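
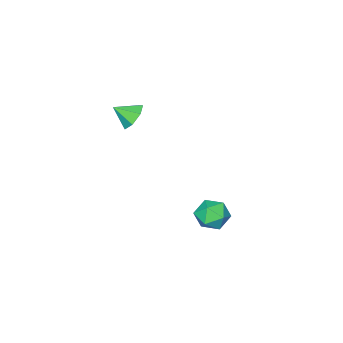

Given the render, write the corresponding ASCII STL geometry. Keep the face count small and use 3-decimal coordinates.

solid 
facet normal -0.521 -0.837 0.166
outer loop
vertex -2.113 2.231 -2.092
vertex -1.453 1.757 -2.411
vertex -1.484 1.945 -1.559
endloop
endfacet
facet normal -0.693 -0.333 0.639
outer loop
vertex -2.113 2.231 -2.092
vertex -1.484 1.945 -1.559
vertex -1.794 2.756 -1.473
endloop
endfacet
facet normal -0.931 0.236 0.279
outer loop
vertex -2.113 2.231 -2.092
vertex -1.794 2.756 -1.473
vertex -1.954 3.07 -2.271
endloop
endfacet
facet normal -0.906 0.083 -0.416
outer loop
vertex -2.113 2.231 -2.092
vertex -1.954 3.07 -2.271
vertex -1.744 2.453 -2.851
endloop
endfacet
facet normal -0.652 -0.581 -0.487
outer loop
vertex -2.113 2.231 -2.092
vertex -1.744 2.453 -2.851
vertex -1.453 1.757 -2.411
endloop
endfacet
facet normal -0.098 -0.142 0.985
outer loop
vertex -1.794 2.756 -1.473
vertex -1.484 1.945 -1.559
vertex -0.936 2.607 -1.409
endloop
endfacet
facet normal 0.181 -0.959 0.218
outer loop
vertex -1.484 1.945 -1.559
vertex -1.453 1.757 -2.411
vertex -0.726 1.99 -1.989
endloop
endfacet
facet normal -0.032 -0.544 -0.839
outer loop
vertex -1.453 1.757 -2.411
vertex -1.744 2.453 -2.851
vertex -0.886 2.304 -2.787
endloop
endfacet
facet normal -0.442 0.530 -0.724
outer loop
vertex -1.744 2.453 -2.851
vertex -1.954 3.07 -2.271
vertex -1.196 3.115 -2.701
endloop
endfacet
facet normal -0.483 0.777 0.403
outer loop
vertex -1.954 3.07 -2.271
vertex -1.794 2.756 -1.473
vertex -1.227 3.303 -1.849
endloop
endfacet
facet normal 0.906 -0.083 0.416
outer loop
vertex -0.567 2.829 -2.168
vertex -0.936 2.607 -1.409
vertex -0.726 1.99 -1.989
endloop
endfacet
facet normal 0.931 -0.236 -0.279
outer loop
vertex -0.567 2.829 -2.168
vertex -0.726 1.99 -1.989
vertex -0.886 2.304 -2.787
endloop
endfacet
facet normal 0.693 0.333 -0.639
outer loop
vertex -0.567 2.829 -2.168
vertex -0.886 2.304 -2.787
vertex -1.196 3.115 -2.701
endloop
endfacet
facet normal 0.521 0.837 -0.166
outer loop
vertex -0.567 2.829 -2.168
vertex -1.196 3.115 -2.701
vertex -1.227 3.303 -1.849
endloop
endfacet
facet normal 0.652 0.581 0.487
outer loop
vertex -0.567 2.829 -2.168
vertex -1.227 3.303 -1.849
vertex -0.936 2.607 -1.409
endloop
endfacet
facet normal 0.442 -0.530 0.724
outer loop
vertex -0.726 1.99 -1.989
vertex -0.936 2.607 -1.409
vertex -1.484 1.945 -1.559
endloop
endfacet
facet normal 0.483 -0.777 -0.403
outer loop
vertex -0.886 2.304 -2.787
vertex -0.726 1.99 -1.989
vertex -1.453 1.757 -2.411
endloop
endfacet
facet normal 0.098 0.142 -0.985
outer loop
vertex -1.196 3.115 -2.701
vertex -0.886 2.304 -2.787
vertex -1.744 2.453 -2.851
endloop
endfacet
facet normal -0.181 0.959 -0.218
outer loop
vertex -1.227 3.303 -1.849
vertex -1.196 3.115 -2.701
vertex -1.954 3.07 -2.271
endloop
endfacet
facet normal 0.032 0.544 0.839
outer loop
vertex -0.936 2.607 -1.409
vertex -1.227 3.303 -1.849
vertex -1.794 2.756 -1.473
endloop
endfacet
facet normal -0.564 0.600 -0.568
outer loop
vertex 1.117 -0.26 3.228
vertex 0.542 -0.354 3.7
vertex 1.08 0.168 3.717
endloop
endfacet
facet normal 0.998 0.049 0.032
outer loop
vertex 1.117 -0.26 3.228
vertex 1.08 0.168 3.717
vertex 1.118 -0.966 4.28
endloop
endfacet
facet normal -0.564 0.600 -0.568
outer loop
vertex 1.08 0.168 3.717
vertex 0.542 -0.354 3.7
vertex 0.638 0.203 4.193
endloop
endfacet
facet normal 0.703 0.335 0.628
outer loop
vertex 1.08 0.168 3.717
vertex 0.638 0.203 4.193
vertex 1.118 -0.966 4.28
endloop
endfacet
facet normal -0.565 0.599 -0.567
outer loop
vertex 0.638 0.203 4.193
vertex 0.542 -0.354 3.7
vertex 0.124 -0.182 4.298
endloop
endfacet
facet normal 0.112 0.119 0.986
outer loop
vertex 0.638 0.203 4.193
vertex 0.124 -0.182 4.298
vertex 1.118 -0.966 4.28
endloop
endfacet
facet normal -0.565 0.599 -0.567
outer loop
vertex 0.124 -0.182 4.298
vertex 0.542 -0.354 3.7
vertex -0.075 -0.696 3.953
endloop
endfacet
facet normal -0.328 -0.435 0.838
outer loop
vertex 0.124 -0.182 4.298
vertex -0.075 -0.696 3.953
vertex 1.118 -0.966 4.28
endloop
endfacet
facet normal -0.565 0.599 -0.568
outer loop
vertex -0.075 -0.696 3.953
vertex 0.542 -0.354 3.7
vertex 0.19 -0.953 3.418
endloop
endfacet
facet normal -0.287 -0.911 0.295
outer loop
vertex -0.075 -0.696 3.953
vertex 0.19 -0.953 3.418
vertex 1.118 -0.966 4.28
endloop
endfacet
facet normal -0.564 0.599 -0.568
outer loop
vertex 0.19 -0.953 3.418
vertex 0.542 -0.354 3.7
vertex 0.721 -0.759 3.095
endloop
endfacet
facet normal 0.205 -0.950 -0.235
outer loop
vertex 0.19 -0.953 3.418
vertex 0.721 -0.759 3.095
vertex 1.118 -0.966 4.28
endloop
endfacet
facet normal -0.564 0.599 -0.568
outer loop
vertex 0.721 -0.759 3.095
vertex 0.542 -0.354 3.7
vertex 1.117 -0.26 3.228
endloop
endfacet
facet normal 0.777 -0.523 -0.352
outer loop
vertex 0.721 -0.759 3.095
vertex 1.117 -0.26 3.228
vertex 1.118 -0.966 4.28
endloop
endfacet

endsolid


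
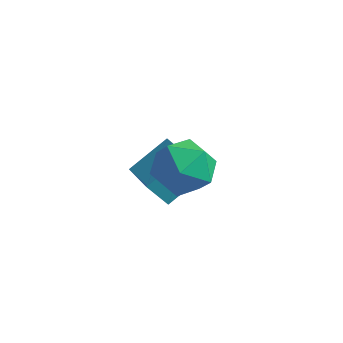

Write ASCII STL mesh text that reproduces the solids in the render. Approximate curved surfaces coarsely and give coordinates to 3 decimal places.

solid 
facet normal -0.700 0.314 0.642
outer loop
vertex 3.313 -0.434 1.78
vertex 2.567 -1.105 1.295
vertex 3.182 -1.478 2.147
endloop
endfacet
facet normal -0.052 0.337 0.940
outer loop
vertex 3.313 -0.434 1.78
vertex 3.182 -1.478 2.147
vertex 4.205 -1.047 2.049
endloop
endfacet
facet normal 0.360 0.761 0.540
outer loop
vertex 3.313 -0.434 1.78
vertex 4.205 -1.047 2.049
vertex 4.222 -0.407 1.136
endloop
endfacet
facet normal -0.033 0.999 -0.005
outer loop
vertex 3.313 -0.434 1.78
vertex 4.222 -0.407 1.136
vertex 3.21 -0.443 0.671
endloop
endfacet
facet normal -0.688 0.723 0.058
outer loop
vertex 3.313 -0.434 1.78
vertex 3.21 -0.443 0.671
vertex 2.567 -1.105 1.295
endloop
endfacet
facet normal 0.224 -0.322 0.920
outer loop
vertex 4.205 -1.047 2.049
vertex 3.182 -1.478 2.147
vertex 4.01 -2.097 1.729
endloop
endfacet
facet normal -0.824 -0.359 0.438
outer loop
vertex 3.182 -1.478 2.147
vertex 2.567 -1.105 1.295
vertex 2.998 -2.133 1.264
endloop
endfacet
facet normal -0.806 0.304 -0.508
outer loop
vertex 2.567 -1.105 1.295
vertex 3.21 -0.443 0.671
vertex 3.015 -1.493 0.351
endloop
endfacet
facet normal 0.253 0.751 -0.610
outer loop
vertex 3.21 -0.443 0.671
vertex 4.222 -0.407 1.136
vertex 4.038 -1.062 0.253
endloop
endfacet
facet normal 0.890 0.365 0.272
outer loop
vertex 4.222 -0.407 1.136
vertex 4.205 -1.047 2.049
vertex 4.653 -1.435 1.105
endloop
endfacet
facet normal 0.033 -0.999 0.005
outer loop
vertex 3.907 -2.106 0.62
vertex 4.01 -2.097 1.729
vertex 2.998 -2.133 1.264
endloop
endfacet
facet normal -0.360 -0.761 -0.540
outer loop
vertex 3.907 -2.106 0.62
vertex 2.998 -2.133 1.264
vertex 3.015 -1.493 0.351
endloop
endfacet
facet normal 0.052 -0.337 -0.940
outer loop
vertex 3.907 -2.106 0.62
vertex 3.015 -1.493 0.351
vertex 4.038 -1.062 0.253
endloop
endfacet
facet normal 0.700 -0.314 -0.642
outer loop
vertex 3.907 -2.106 0.62
vertex 4.038 -1.062 0.253
vertex 4.653 -1.435 1.105
endloop
endfacet
facet normal 0.688 -0.723 -0.058
outer loop
vertex 3.907 -2.106 0.62
vertex 4.653 -1.435 1.105
vertex 4.01 -2.097 1.729
endloop
endfacet
facet normal -0.253 -0.751 0.610
outer loop
vertex 2.998 -2.133 1.264
vertex 4.01 -2.097 1.729
vertex 3.182 -1.478 2.147
endloop
endfacet
facet normal -0.890 -0.365 -0.272
outer loop
vertex 3.015 -1.493 0.351
vertex 2.998 -2.133 1.264
vertex 2.567 -1.105 1.295
endloop
endfacet
facet normal -0.224 0.322 -0.920
outer loop
vertex 4.038 -1.062 0.253
vertex 3.015 -1.493 0.351
vertex 3.21 -0.443 0.671
endloop
endfacet
facet normal 0.824 0.359 -0.438
outer loop
vertex 4.653 -1.435 1.105
vertex 4.038 -1.062 0.253
vertex 4.222 -0.407 1.136
endloop
endfacet
facet normal 0.806 -0.304 0.508
outer loop
vertex 4.01 -2.097 1.729
vertex 4.653 -1.435 1.105
vertex 4.205 -1.047 2.049
endloop
endfacet
facet normal -0.525 -0.315 0.790
outer loop
vertex 2.125 1.239 -0.715
vertex 0.827 2.233 -1.181
vertex 1.489 -0.024 -1.642
endloop
endfacet
facet normal 0.763 -0.585 0.274
outer loop
vertex 2.073 0.327 -2.519
vertex 2.125 1.239 -0.715
vertex 1.489 -0.024 -1.642
endloop
endfacet
facet normal -0.526 -0.316 0.790
outer loop
vertex 1.489 -0.024 -1.642
vertex 0.827 2.233 -1.181
vertex 0.192 0.971 -2.108
endloop
endfacet
facet normal -0.376 -0.747 -0.549
outer loop
vertex 0.192 0.971 -2.108
vertex 2.073 0.327 -2.519
vertex 1.489 -0.024 -1.642
endloop
endfacet
facet normal 0.375 0.747 0.549
outer loop
vertex 2.125 1.239 -0.715
vertex 1.411 2.584 -2.058
vertex 0.827 2.233 -1.181
endloop
endfacet
facet normal 0.763 -0.585 0.274
outer loop
vertex 2.708 1.589 -1.592
vertex 2.125 1.239 -0.715
vertex 2.073 0.327 -2.519
endloop
endfacet
facet normal 0.376 0.747 0.548
outer loop
vertex 2.708 1.589 -1.592
vertex 1.411 2.584 -2.058
vertex 2.125 1.239 -0.715
endloop
endfacet
facet normal -0.763 0.585 -0.274
outer loop
vertex 0.827 2.233 -1.181
vertex 1.411 2.584 -2.058
vertex 0.192 0.971 -2.108
endloop
endfacet
facet normal -0.376 -0.747 -0.548
outer loop
vertex 0.775 1.321 -2.985
vertex 2.073 0.327 -2.519
vertex 0.192 0.971 -2.108
endloop
endfacet
facet normal -0.763 0.585 -0.274
outer loop
vertex 0.192 0.971 -2.108
vertex 1.411 2.584 -2.058
vertex 0.775 1.321 -2.985
endloop
endfacet
facet normal 0.526 0.316 -0.790
outer loop
vertex 0.775 1.321 -2.985
vertex 2.708 1.589 -1.592
vertex 2.073 0.327 -2.519
endloop
endfacet
facet normal 0.526 0.315 -0.790
outer loop
vertex 1.411 2.584 -2.058
vertex 2.708 1.589 -1.592
vertex 0.775 1.321 -2.985
endloop
endfacet

endsolid


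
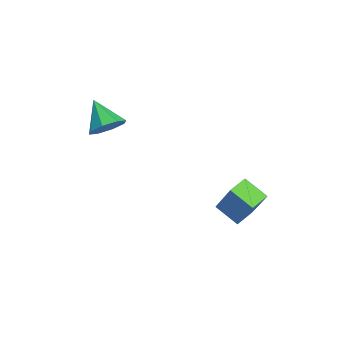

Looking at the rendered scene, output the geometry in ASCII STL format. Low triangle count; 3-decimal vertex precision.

solid 
facet normal -0.662 0.724 0.195
outer loop
vertex 1.566 3.539 0.782
vertex 2.245 4.315 0.207
vertex 0.586 3.11 -0.954
endloop
endfacet
facet normal -0.576 -0.657 0.487
outer loop
vertex 1.175 2.465 -1.127
vertex 1.566 3.539 0.782
vertex 0.586 3.11 -0.954
endloop
endfacet
facet normal -0.662 0.724 0.195
outer loop
vertex 0.586 3.11 -0.954
vertex 2.245 4.315 0.207
vertex 1.264 3.885 -1.529
endloop
endfacet
facet normal -0.481 -0.211 -0.851
outer loop
vertex 1.264 3.885 -1.529
vertex 1.175 2.465 -1.127
vertex 0.586 3.11 -0.954
endloop
endfacet
facet normal 0.480 0.210 0.851
outer loop
vertex 1.566 3.539 0.782
vertex 2.834 3.67 0.034
vertex 2.245 4.315 0.207
endloop
endfacet
facet normal -0.575 -0.657 0.488
outer loop
vertex 2.156 2.895 0.609
vertex 1.566 3.539 0.782
vertex 1.175 2.465 -1.127
endloop
endfacet
facet normal 0.480 0.211 0.851
outer loop
vertex 2.156 2.895 0.609
vertex 2.834 3.67 0.034
vertex 1.566 3.539 0.782
endloop
endfacet
facet normal 0.576 0.656 -0.488
outer loop
vertex 2.245 4.315 0.207
vertex 2.834 3.67 0.034
vertex 1.264 3.885 -1.529
endloop
endfacet
facet normal -0.480 -0.211 -0.852
outer loop
vertex 1.854 3.241 -1.702
vertex 1.175 2.465 -1.127
vertex 1.264 3.885 -1.529
endloop
endfacet
facet normal 0.575 0.658 -0.487
outer loop
vertex 1.264 3.885 -1.529
vertex 2.834 3.67 0.034
vertex 1.854 3.241 -1.702
endloop
endfacet
facet normal 0.662 -0.724 -0.195
outer loop
vertex 1.854 3.241 -1.702
vertex 2.156 2.895 0.609
vertex 1.175 2.465 -1.127
endloop
endfacet
facet normal 0.662 -0.724 -0.195
outer loop
vertex 2.834 3.67 0.034
vertex 2.156 2.895 0.609
vertex 1.854 3.241 -1.702
endloop
endfacet
facet normal 0.707 0.318 -0.632
outer loop
vertex -1.104 -1.74 2.318
vertex -1.684 -1.503 1.789
vertex -1.287 -1.147 2.412
endloop
endfacet
facet normal 0.255 -0.074 0.964
outer loop
vertex -1.104 -1.74 2.318
vertex -1.287 -1.147 2.412
vertex -2.736 -1.977 2.731
endloop
endfacet
facet normal 0.707 0.317 -0.632
outer loop
vertex -1.287 -1.147 2.412
vertex -1.684 -1.503 1.789
vertex -1.702 -0.762 2.141
endloop
endfacet
facet normal -0.097 0.501 0.860
outer loop
vertex -1.287 -1.147 2.412
vertex -1.702 -0.762 2.141
vertex -2.736 -1.977 2.731
endloop
endfacet
facet normal 0.706 0.318 -0.633
outer loop
vertex -1.702 -0.762 2.141
vertex -1.684 -1.503 1.789
vertex -2.107 -0.812 1.664
endloop
endfacet
facet normal -0.580 0.698 0.420
outer loop
vertex -1.702 -0.762 2.141
vertex -2.107 -0.812 1.664
vertex -2.736 -1.977 2.731
endloop
endfacet
facet normal 0.707 0.318 -0.632
outer loop
vertex -2.107 -0.812 1.664
vertex -1.684 -1.503 1.789
vertex -2.264 -1.266 1.26
endloop
endfacet
facet normal -0.910 0.402 -0.098
outer loop
vertex -2.107 -0.812 1.664
vertex -2.264 -1.266 1.26
vertex -2.736 -1.977 2.731
endloop
endfacet
facet normal 0.707 0.319 -0.632
outer loop
vertex -2.264 -1.266 1.26
vertex -1.684 -1.503 1.789
vertex -2.081 -1.858 1.166
endloop
endfacet
facet normal -0.895 -0.215 -0.391
outer loop
vertex -2.264 -1.266 1.26
vertex -2.081 -1.858 1.166
vertex -2.736 -1.977 2.731
endloop
endfacet
facet normal 0.707 0.319 -0.632
outer loop
vertex -2.081 -1.858 1.166
vertex -1.684 -1.503 1.789
vertex -1.665 -2.243 1.437
endloop
endfacet
facet normal -0.543 -0.789 -0.287
outer loop
vertex -2.081 -1.858 1.166
vertex -1.665 -2.243 1.437
vertex -2.736 -1.977 2.731
endloop
endfacet
facet normal 0.706 0.319 -0.632
outer loop
vertex -1.665 -2.243 1.437
vertex -1.684 -1.503 1.789
vertex -1.26 -2.194 1.914
endloop
endfacet
facet normal -0.061 -0.986 0.153
outer loop
vertex -1.665 -2.243 1.437
vertex -1.26 -2.194 1.914
vertex -2.736 -1.977 2.731
endloop
endfacet
facet normal 0.707 0.319 -0.632
outer loop
vertex -1.26 -2.194 1.914
vertex -1.684 -1.503 1.789
vertex -1.104 -1.74 2.318
endloop
endfacet
facet normal 0.270 -0.690 0.671
outer loop
vertex -1.26 -2.194 1.914
vertex -1.104 -1.74 2.318
vertex -2.736 -1.977 2.731
endloop
endfacet

endsolid


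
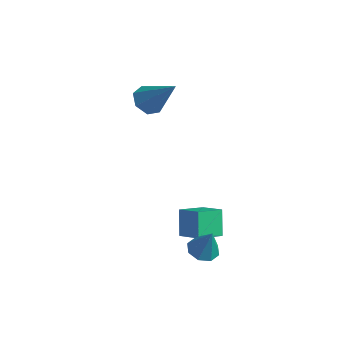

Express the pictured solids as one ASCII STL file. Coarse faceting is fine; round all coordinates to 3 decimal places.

solid 
facet normal -0.329 -0.014 -0.944
outer loop
vertex 3.581 -4.207 -3.354
vertex 2.996 -3.949 -3.154
vertex 3.579 -3.694 -3.361
endloop
endfacet
facet normal 0.994 0.005 0.108
outer loop
vertex 3.581 -4.207 -3.354
vertex 3.579 -3.694 -3.361
vertex 3.424 -3.931 -1.926
endloop
endfacet
facet normal -0.329 -0.014 -0.944
outer loop
vertex 3.579 -3.694 -3.361
vertex 2.996 -3.949 -3.154
vertex 3.236 -3.331 -3.247
endloop
endfacet
facet normal 0.743 0.643 0.186
outer loop
vertex 3.579 -3.694 -3.361
vertex 3.236 -3.331 -3.247
vertex 3.424 -3.931 -1.926
endloop
endfacet
facet normal -0.330 -0.014 -0.944
outer loop
vertex 3.236 -3.331 -3.247
vertex 2.996 -3.949 -3.154
vertex 2.752 -3.329 -3.078
endloop
endfacet
facet normal 0.141 0.909 0.393
outer loop
vertex 3.236 -3.331 -3.247
vertex 2.752 -3.329 -3.078
vertex 3.424 -3.931 -1.926
endloop
endfacet
facet normal -0.331 -0.014 -0.944
outer loop
vertex 2.752 -3.329 -3.078
vertex 2.996 -3.949 -3.154
vertex 2.411 -3.691 -2.953
endloop
endfacet
facet normal -0.463 0.646 0.607
outer loop
vertex 2.752 -3.329 -3.078
vertex 2.411 -3.691 -2.953
vertex 3.424 -3.931 -1.926
endloop
endfacet
facet normal -0.330 -0.014 -0.944
outer loop
vertex 2.411 -3.691 -2.953
vertex 2.996 -3.949 -3.154
vertex 2.412 -4.204 -2.946
endloop
endfacet
facet normal -0.711 0.008 0.703
outer loop
vertex 2.411 -3.691 -2.953
vertex 2.412 -4.204 -2.946
vertex 3.424 -3.931 -1.926
endloop
endfacet
facet normal -0.330 -0.013 -0.944
outer loop
vertex 2.412 -4.204 -2.946
vertex 2.996 -3.949 -3.154
vertex 2.755 -4.567 -3.061
endloop
endfacet
facet normal -0.459 -0.632 0.625
outer loop
vertex 2.412 -4.204 -2.946
vertex 2.755 -4.567 -3.061
vertex 3.424 -3.931 -1.926
endloop
endfacet
facet normal -0.330 -0.014 -0.944
outer loop
vertex 2.755 -4.567 -3.061
vertex 2.996 -3.949 -3.154
vertex 3.239 -4.568 -3.23
endloop
endfacet
facet normal 0.144 -0.897 0.418
outer loop
vertex 2.755 -4.567 -3.061
vertex 3.239 -4.568 -3.23
vertex 3.424 -3.931 -1.926
endloop
endfacet
facet normal -0.329 -0.013 -0.944
outer loop
vertex 3.239 -4.568 -3.23
vertex 2.996 -3.949 -3.154
vertex 3.581 -4.207 -3.354
endloop
endfacet
facet normal 0.745 -0.635 0.205
outer loop
vertex 3.239 -4.568 -3.23
vertex 3.581 -4.207 -3.354
vertex 3.424 -3.931 -1.926
endloop
endfacet
facet normal -0.673 -0.085 -0.734
outer loop
vertex -2.108 -1.156 0.636
vertex -2.531 -0.614 0.961
vertex -1.978 -0.538 0.445
endloop
endfacet
facet normal 0.894 -0.293 -0.338
outer loop
vertex -2.108 -1.156 0.636
vertex -1.978 -0.538 0.445
vertex -1.209 -0.446 2.399
endloop
endfacet
facet normal -0.673 -0.087 -0.734
outer loop
vertex -1.978 -0.538 0.445
vertex -2.531 -0.614 0.961
vertex -2.265 0.022 0.642
endloop
endfacet
facet normal 0.786 0.520 -0.334
outer loop
vertex -1.978 -0.538 0.445
vertex -2.265 0.022 0.642
vertex -1.209 -0.446 2.399
endloop
endfacet
facet normal -0.675 -0.085 -0.733
outer loop
vertex -2.265 0.022 0.642
vertex -2.531 -0.614 0.961
vertex -2.751 0.103 1.08
endloop
endfacet
facet normal 0.254 0.962 0.104
outer loop
vertex -2.265 0.022 0.642
vertex -2.751 0.103 1.08
vertex -1.209 -0.446 2.399
endloop
endfacet
facet normal -0.674 -0.085 -0.734
outer loop
vertex -2.751 0.103 1.08
vertex -2.531 -0.614 0.961
vertex -3.072 -0.356 1.428
endloop
endfacet
facet normal -0.303 0.701 0.646
outer loop
vertex -2.751 0.103 1.08
vertex -3.072 -0.356 1.428
vertex -1.209 -0.446 2.399
endloop
endfacet
facet normal -0.674 -0.086 -0.733
outer loop
vertex -3.072 -0.356 1.428
vertex -2.531 -0.614 0.961
vertex -2.985 -1.01 1.425
endloop
endfacet
facet normal -0.464 -0.066 0.884
outer loop
vertex -3.072 -0.356 1.428
vertex -2.985 -1.01 1.425
vertex -1.209 -0.446 2.399
endloop
endfacet
facet normal -0.675 -0.086 -0.733
outer loop
vertex -2.985 -1.01 1.425
vertex -2.531 -0.614 0.961
vertex -2.556 -1.366 1.072
endloop
endfacet
facet normal -0.108 -0.762 0.638
outer loop
vertex -2.985 -1.01 1.425
vertex -2.556 -1.366 1.072
vertex -1.209 -0.446 2.399
endloop
endfacet
facet normal -0.674 -0.086 -0.734
outer loop
vertex -2.556 -1.366 1.072
vertex -2.531 -0.614 0.961
vertex -2.108 -1.156 0.636
endloop
endfacet
facet normal 0.496 -0.863 0.094
outer loop
vertex -2.556 -1.366 1.072
vertex -2.108 -1.156 0.636
vertex -1.209 -0.446 2.399
endloop
endfacet
facet normal -0.370 0.441 0.818
outer loop
vertex 1.075 -3.055 -2.415
vertex 2.115 -3.158 -1.889
vertex 1.407 -1.956 -2.857
endloop
endfacet
facet normal -0.889 0.088 -0.449
outer loop
vertex 1.865 -2.502 -3.871
vertex 1.075 -3.055 -2.415
vertex 1.407 -1.956 -2.857
endloop
endfacet
facet normal -0.370 0.441 0.818
outer loop
vertex 1.407 -1.956 -2.857
vertex 2.115 -3.158 -1.889
vertex 2.447 -2.059 -2.331
endloop
endfacet
facet normal 0.270 0.893 -0.359
outer loop
vertex 2.447 -2.059 -2.331
vertex 1.865 -2.502 -3.871
vertex 1.407 -1.956 -2.857
endloop
endfacet
facet normal -0.270 -0.893 0.359
outer loop
vertex 1.075 -3.055 -2.415
vertex 2.573 -3.704 -2.903
vertex 2.115 -3.158 -1.889
endloop
endfacet
facet normal -0.889 0.088 -0.449
outer loop
vertex 1.533 -3.601 -3.429
vertex 1.075 -3.055 -2.415
vertex 1.865 -2.502 -3.871
endloop
endfacet
facet normal -0.270 -0.893 0.359
outer loop
vertex 1.533 -3.601 -3.429
vertex 2.573 -3.704 -2.903
vertex 1.075 -3.055 -2.415
endloop
endfacet
facet normal 0.889 -0.088 0.449
outer loop
vertex 2.115 -3.158 -1.889
vertex 2.573 -3.704 -2.903
vertex 2.447 -2.059 -2.331
endloop
endfacet
facet normal 0.270 0.893 -0.359
outer loop
vertex 2.905 -2.605 -3.345
vertex 1.865 -2.502 -3.871
vertex 2.447 -2.059 -2.331
endloop
endfacet
facet normal 0.889 -0.088 0.449
outer loop
vertex 2.447 -2.059 -2.331
vertex 2.573 -3.704 -2.903
vertex 2.905 -2.605 -3.345
endloop
endfacet
facet normal 0.370 -0.441 -0.818
outer loop
vertex 2.905 -2.605 -3.345
vertex 1.533 -3.601 -3.429
vertex 1.865 -2.502 -3.871
endloop
endfacet
facet normal 0.370 -0.441 -0.818
outer loop
vertex 2.573 -3.704 -2.903
vertex 1.533 -3.601 -3.429
vertex 2.905 -2.605 -3.345
endloop
endfacet

endsolid


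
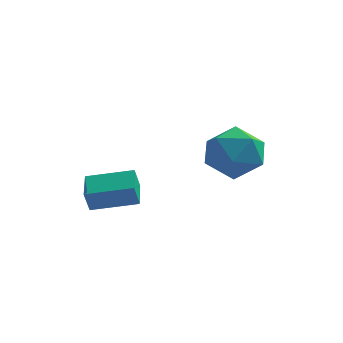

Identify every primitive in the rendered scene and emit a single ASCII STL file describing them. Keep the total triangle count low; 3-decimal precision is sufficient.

solid 
facet normal -0.477 0.778 0.409
outer loop
vertex 1.264 4.893 2.016
vertex 0.364 4.143 2.393
vertex 1.333 4.355 3.121
endloop
endfacet
facet normal 0.230 0.881 0.414
outer loop
vertex 1.264 4.893 2.016
vertex 1.333 4.355 3.121
vertex 2.333 4.429 2.409
endloop
endfacet
facet normal 0.463 0.847 -0.259
outer loop
vertex 1.264 4.893 2.016
vertex 2.333 4.429 2.409
vertex 1.983 4.263 1.242
endloop
endfacet
facet normal -0.099 0.725 -0.682
outer loop
vertex 1.264 4.893 2.016
vertex 1.983 4.263 1.242
vertex 0.766 4.087 1.232
endloop
endfacet
facet normal -0.681 0.682 -0.269
outer loop
vertex 1.264 4.893 2.016
vertex 0.766 4.087 1.232
vertex 0.364 4.143 2.393
endloop
endfacet
facet normal 0.528 0.343 0.777
outer loop
vertex 2.333 4.429 2.409
vertex 1.333 4.355 3.121
vertex 2.094 3.393 3.028
endloop
endfacet
facet normal -0.616 0.177 0.768
outer loop
vertex 1.333 4.355 3.121
vertex 0.364 4.143 2.393
vertex 0.877 3.217 3.018
endloop
endfacet
facet normal -0.944 0.022 -0.328
outer loop
vertex 0.364 4.143 2.393
vertex 0.766 4.087 1.232
vertex 0.527 3.051 1.851
endloop
endfacet
facet normal -0.005 0.092 -0.996
outer loop
vertex 0.766 4.087 1.232
vertex 1.983 4.263 1.242
vertex 1.527 3.125 1.139
endloop
endfacet
facet normal 0.905 0.290 -0.313
outer loop
vertex 1.983 4.263 1.242
vertex 2.333 4.429 2.409
vertex 2.496 3.337 1.867
endloop
endfacet
facet normal 0.099 -0.725 0.682
outer loop
vertex 1.596 2.587 2.244
vertex 2.094 3.393 3.028
vertex 0.877 3.217 3.018
endloop
endfacet
facet normal -0.463 -0.847 0.259
outer loop
vertex 1.596 2.587 2.244
vertex 0.877 3.217 3.018
vertex 0.527 3.051 1.851
endloop
endfacet
facet normal -0.230 -0.881 -0.414
outer loop
vertex 1.596 2.587 2.244
vertex 0.527 3.051 1.851
vertex 1.527 3.125 1.139
endloop
endfacet
facet normal 0.477 -0.778 -0.409
outer loop
vertex 1.596 2.587 2.244
vertex 1.527 3.125 1.139
vertex 2.496 3.337 1.867
endloop
endfacet
facet normal 0.681 -0.682 0.269
outer loop
vertex 1.596 2.587 2.244
vertex 2.496 3.337 1.867
vertex 2.094 3.393 3.028
endloop
endfacet
facet normal 0.005 -0.092 0.996
outer loop
vertex 0.877 3.217 3.018
vertex 2.094 3.393 3.028
vertex 1.333 4.355 3.121
endloop
endfacet
facet normal -0.905 -0.290 0.313
outer loop
vertex 0.527 3.051 1.851
vertex 0.877 3.217 3.018
vertex 0.364 4.143 2.393
endloop
endfacet
facet normal -0.528 -0.343 -0.777
outer loop
vertex 1.527 3.125 1.139
vertex 0.527 3.051 1.851
vertex 0.766 4.087 1.232
endloop
endfacet
facet normal 0.616 -0.177 -0.768
outer loop
vertex 2.496 3.337 1.867
vertex 1.527 3.125 1.139
vertex 1.983 4.263 1.242
endloop
endfacet
facet normal 0.944 -0.022 0.328
outer loop
vertex 2.094 3.393 3.028
vertex 2.496 3.337 1.867
vertex 2.333 4.429 2.409
endloop
endfacet
facet normal -0.964 -0.179 -0.197
outer loop
vertex -2.93 0.117 1.383
vertex -3.195 1.231 1.668
vertex -2.803 0.364 0.537
endloop
endfacet
facet normal 0.225 -0.944 -0.242
outer loop
vertex -1.165 0.669 0.872
vertex -2.93 0.117 1.383
vertex -2.803 0.364 0.537
endloop
endfacet
facet normal -0.964 -0.180 -0.196
outer loop
vertex -2.803 0.364 0.537
vertex -3.195 1.231 1.668
vertex -3.069 1.478 0.823
endloop
endfacet
facet normal 0.143 0.278 -0.950
outer loop
vertex -3.069 1.478 0.823
vertex -1.165 0.669 0.872
vertex -2.803 0.364 0.537
endloop
endfacet
facet normal -0.143 -0.277 0.950
outer loop
vertex -2.93 0.117 1.383
vertex -1.557 1.536 2.003
vertex -3.195 1.231 1.668
endloop
endfacet
facet normal 0.225 -0.944 -0.242
outer loop
vertex -1.291 0.422 1.717
vertex -2.93 0.117 1.383
vertex -1.165 0.669 0.872
endloop
endfacet
facet normal -0.142 -0.278 0.950
outer loop
vertex -1.291 0.422 1.717
vertex -1.557 1.536 2.003
vertex -2.93 0.117 1.383
endloop
endfacet
facet normal -0.225 0.944 0.242
outer loop
vertex -3.195 1.231 1.668
vertex -1.557 1.536 2.003
vertex -3.069 1.478 0.823
endloop
endfacet
facet normal 0.142 0.277 -0.950
outer loop
vertex -1.43 1.783 1.157
vertex -1.165 0.669 0.872
vertex -3.069 1.478 0.823
endloop
endfacet
facet normal -0.225 0.944 0.242
outer loop
vertex -3.069 1.478 0.823
vertex -1.557 1.536 2.003
vertex -1.43 1.783 1.157
endloop
endfacet
facet normal 0.964 0.179 0.196
outer loop
vertex -1.43 1.783 1.157
vertex -1.291 0.422 1.717
vertex -1.165 0.669 0.872
endloop
endfacet
facet normal 0.964 0.180 0.197
outer loop
vertex -1.557 1.536 2.003
vertex -1.291 0.422 1.717
vertex -1.43 1.783 1.157
endloop
endfacet

endsolid


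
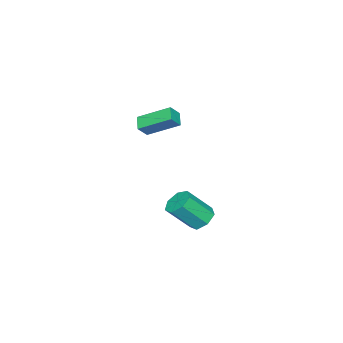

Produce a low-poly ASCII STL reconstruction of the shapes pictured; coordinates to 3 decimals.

solid 
facet normal -0.661 0.211 -0.720
outer loop
vertex -3.794 -3.753 3.101
vertex -4.287 -2.041 4.054
vertex -3.148 -3.309 2.638
endloop
endfacet
facet normal 0.244 -0.847 -0.472
outer loop
vertex -2.553 -3.499 3.286
vertex -3.794 -3.753 3.101
vertex -3.148 -3.309 2.638
endloop
endfacet
facet normal -0.661 0.211 -0.720
outer loop
vertex -3.148 -3.309 2.638
vertex -4.287 -2.041 4.054
vertex -3.641 -1.598 3.591
endloop
endfacet
facet normal 0.710 0.488 -0.509
outer loop
vertex -3.641 -1.598 3.591
vertex -2.553 -3.499 3.286
vertex -3.148 -3.309 2.638
endloop
endfacet
facet normal -0.710 -0.488 0.509
outer loop
vertex -3.794 -3.753 3.101
vertex -3.692 -2.231 4.702
vertex -4.287 -2.041 4.054
endloop
endfacet
facet normal 0.244 -0.848 -0.471
outer loop
vertex -3.199 -3.942 3.749
vertex -3.794 -3.753 3.101
vertex -2.553 -3.499 3.286
endloop
endfacet
facet normal -0.709 -0.488 0.509
outer loop
vertex -3.199 -3.942 3.749
vertex -3.692 -2.231 4.702
vertex -3.794 -3.753 3.101
endloop
endfacet
facet normal -0.243 0.848 0.472
outer loop
vertex -4.287 -2.041 4.054
vertex -3.692 -2.231 4.702
vertex -3.641 -1.598 3.591
endloop
endfacet
facet normal 0.709 0.488 -0.509
outer loop
vertex -3.046 -1.787 4.239
vertex -2.553 -3.499 3.286
vertex -3.641 -1.598 3.591
endloop
endfacet
facet normal -0.244 0.847 0.472
outer loop
vertex -3.641 -1.598 3.591
vertex -3.692 -2.231 4.702
vertex -3.046 -1.787 4.239
endloop
endfacet
facet normal 0.661 -0.211 0.720
outer loop
vertex -3.046 -1.787 4.239
vertex -3.199 -3.942 3.749
vertex -2.553 -3.499 3.286
endloop
endfacet
facet normal 0.661 -0.211 0.720
outer loop
vertex -3.692 -2.231 4.702
vertex -3.199 -3.942 3.749
vertex -3.046 -1.787 4.239
endloop
endfacet
facet normal -0.453 0.502 -0.737
outer loop
vertex -3.429 -0.492 -3.78
vertex -4.196 -0.606 -3.386
vertex -3.629 0.047 -3.29
endloop
endfacet
facet normal 0.851 0.489 -0.191
outer loop
vertex -3.429 -0.492 -3.78
vertex -3.629 0.047 -3.29
vertex -2.536 -1.48 -2.328
endloop
endfacet
facet normal 0.851 0.490 -0.190
outer loop
vertex -2.536 -1.48 -2.328
vertex -3.629 0.047 -3.29
vertex -2.737 -0.941 -1.838
endloop
endfacet
facet normal 0.453 -0.501 0.737
outer loop
vertex -2.536 -1.48 -2.328
vertex -2.737 -0.941 -1.838
vertex -3.304 -1.594 -1.934
endloop
endfacet
facet normal -0.453 0.502 -0.737
outer loop
vertex -3.629 0.047 -3.29
vertex -4.196 -0.606 -3.386
vertex -4.257 0.094 -2.872
endloop
endfacet
facet normal 0.323 0.863 0.389
outer loop
vertex -3.629 0.047 -3.29
vertex -4.257 0.094 -2.872
vertex -2.737 -0.941 -1.838
endloop
endfacet
facet normal 0.323 0.863 0.389
outer loop
vertex -2.737 -0.941 -1.838
vertex -4.257 0.094 -2.872
vertex -3.364 -0.894 -1.421
endloop
endfacet
facet normal 0.453 -0.501 0.737
outer loop
vertex -2.737 -0.941 -1.838
vertex -3.364 -0.894 -1.421
vertex -3.304 -1.594 -1.934
endloop
endfacet
facet normal -0.454 0.501 -0.737
outer loop
vertex -4.257 0.094 -2.872
vertex -4.196 -0.606 -3.386
vertex -4.838 -0.386 -2.841
endloop
endfacet
facet normal -0.448 0.586 0.675
outer loop
vertex -4.257 0.094 -2.872
vertex -4.838 -0.386 -2.841
vertex -3.364 -0.894 -1.421
endloop
endfacet
facet normal -0.448 0.587 0.675
outer loop
vertex -3.364 -0.894 -1.421
vertex -4.838 -0.386 -2.841
vertex -3.946 -1.374 -1.39
endloop
endfacet
facet normal 0.453 -0.501 0.737
outer loop
vertex -3.364 -0.894 -1.421
vertex -3.946 -1.374 -1.39
vertex -3.304 -1.594 -1.934
endloop
endfacet
facet normal -0.453 0.502 -0.737
outer loop
vertex -4.838 -0.386 -2.841
vertex -4.196 -0.606 -3.386
vertex -4.937 -1.032 -3.22
endloop
endfacet
facet normal -0.882 -0.131 0.453
outer loop
vertex -4.838 -0.386 -2.841
vertex -4.937 -1.032 -3.22
vertex -3.946 -1.374 -1.39
endloop
endfacet
facet normal -0.882 -0.132 0.453
outer loop
vertex -3.946 -1.374 -1.39
vertex -4.937 -1.032 -3.22
vertex -4.044 -2.02 -1.769
endloop
endfacet
facet normal 0.453 -0.501 0.737
outer loop
vertex -3.946 -1.374 -1.39
vertex -4.044 -2.02 -1.769
vertex -3.304 -1.594 -1.934
endloop
endfacet
facet normal -0.453 0.502 -0.737
outer loop
vertex -4.937 -1.032 -3.22
vertex -4.196 -0.606 -3.386
vertex -4.478 -1.357 -3.724
endloop
endfacet
facet normal -0.652 -0.750 -0.110
outer loop
vertex -4.937 -1.032 -3.22
vertex -4.478 -1.357 -3.724
vertex -4.044 -2.02 -1.769
endloop
endfacet
facet normal -0.652 -0.750 -0.110
outer loop
vertex -4.044 -2.02 -1.769
vertex -4.478 -1.357 -3.724
vertex -3.585 -2.345 -2.272
endloop
endfacet
facet normal 0.453 -0.501 0.737
outer loop
vertex -4.044 -2.02 -1.769
vertex -3.585 -2.345 -2.272
vertex -3.304 -1.594 -1.934
endloop
endfacet
facet normal -0.454 0.502 -0.737
outer loop
vertex -4.478 -1.357 -3.724
vertex -4.196 -0.606 -3.386
vertex -3.807 -1.116 -3.973
endloop
endfacet
facet normal 0.070 -0.804 -0.590
outer loop
vertex -4.478 -1.357 -3.724
vertex -3.807 -1.116 -3.973
vertex -3.585 -2.345 -2.272
endloop
endfacet
facet normal 0.070 -0.804 -0.590
outer loop
vertex -3.585 -2.345 -2.272
vertex -3.807 -1.116 -3.973
vertex -2.914 -2.104 -2.521
endloop
endfacet
facet normal 0.454 -0.501 0.737
outer loop
vertex -3.585 -2.345 -2.272
vertex -2.914 -2.104 -2.521
vertex -3.304 -1.594 -1.934
endloop
endfacet
facet normal -0.453 0.502 -0.737
outer loop
vertex -3.807 -1.116 -3.973
vertex -4.196 -0.606 -3.386
vertex -3.429 -0.492 -3.78
endloop
endfacet
facet normal 0.738 -0.253 -0.626
outer loop
vertex -3.807 -1.116 -3.973
vertex -3.429 -0.492 -3.78
vertex -2.914 -2.104 -2.521
endloop
endfacet
facet normal 0.738 -0.253 -0.626
outer loop
vertex -2.914 -2.104 -2.521
vertex -3.429 -0.492 -3.78
vertex -2.536 -1.48 -2.328
endloop
endfacet
facet normal 0.453 -0.502 0.737
outer loop
vertex -2.914 -2.104 -2.521
vertex -2.536 -1.48 -2.328
vertex -3.304 -1.594 -1.934
endloop
endfacet

endsolid


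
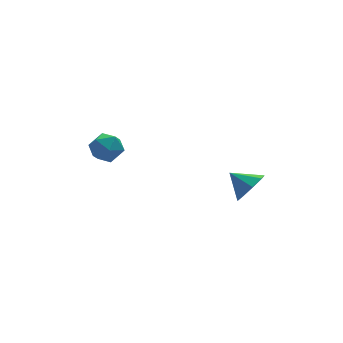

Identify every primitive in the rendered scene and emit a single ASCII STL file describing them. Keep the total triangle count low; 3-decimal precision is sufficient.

solid 
facet normal -0.961 0.006 0.276
outer loop
vertex -2.763 3.482 3.14
vertex -2.811 2.517 2.993
vertex -2.557 2.865 3.87
endloop
endfacet
facet normal -0.597 0.522 0.609
outer loop
vertex -2.763 3.482 3.14
vertex -2.557 2.865 3.87
vertex -2.004 3.66 3.731
endloop
endfacet
facet normal -0.308 0.945 0.111
outer loop
vertex -2.763 3.482 3.14
vertex -2.004 3.66 3.731
vertex -1.917 3.802 2.768
endloop
endfacet
facet normal -0.494 0.691 -0.528
outer loop
vertex -2.763 3.482 3.14
vertex -1.917 3.802 2.768
vertex -2.416 3.096 2.311
endloop
endfacet
facet normal -0.898 0.110 -0.427
outer loop
vertex -2.763 3.482 3.14
vertex -2.416 3.096 2.311
vertex -2.811 2.517 2.993
endloop
endfacet
facet normal -0.066 0.216 0.974
outer loop
vertex -2.004 3.66 3.731
vertex -2.557 2.865 3.87
vertex -1.584 2.804 3.949
endloop
endfacet
facet normal -0.654 -0.619 0.435
outer loop
vertex -2.557 2.865 3.87
vertex -2.811 2.517 2.993
vertex -2.083 2.098 3.492
endloop
endfacet
facet normal -0.552 -0.450 -0.702
outer loop
vertex -2.811 2.517 2.993
vertex -2.416 3.096 2.311
vertex -1.996 2.24 2.529
endloop
endfacet
facet normal 0.101 0.489 -0.866
outer loop
vertex -2.416 3.096 2.311
vertex -1.917 3.802 2.768
vertex -1.443 3.035 2.39
endloop
endfacet
facet normal 0.402 0.900 0.169
outer loop
vertex -1.917 3.802 2.768
vertex -2.004 3.66 3.731
vertex -1.189 3.383 3.267
endloop
endfacet
facet normal 0.494 -0.691 0.528
outer loop
vertex -1.237 2.418 3.12
vertex -1.584 2.804 3.949
vertex -2.083 2.098 3.492
endloop
endfacet
facet normal 0.308 -0.945 -0.111
outer loop
vertex -1.237 2.418 3.12
vertex -2.083 2.098 3.492
vertex -1.996 2.24 2.529
endloop
endfacet
facet normal 0.597 -0.522 -0.609
outer loop
vertex -1.237 2.418 3.12
vertex -1.996 2.24 2.529
vertex -1.443 3.035 2.39
endloop
endfacet
facet normal 0.961 -0.006 -0.276
outer loop
vertex -1.237 2.418 3.12
vertex -1.443 3.035 2.39
vertex -1.189 3.383 3.267
endloop
endfacet
facet normal 0.898 -0.110 0.427
outer loop
vertex -1.237 2.418 3.12
vertex -1.189 3.383 3.267
vertex -1.584 2.804 3.949
endloop
endfacet
facet normal -0.101 -0.489 0.866
outer loop
vertex -2.083 2.098 3.492
vertex -1.584 2.804 3.949
vertex -2.557 2.865 3.87
endloop
endfacet
facet normal -0.402 -0.900 -0.169
outer loop
vertex -1.996 2.24 2.529
vertex -2.083 2.098 3.492
vertex -2.811 2.517 2.993
endloop
endfacet
facet normal 0.066 -0.216 -0.974
outer loop
vertex -1.443 3.035 2.39
vertex -1.996 2.24 2.529
vertex -2.416 3.096 2.311
endloop
endfacet
facet normal 0.654 0.619 -0.435
outer loop
vertex -1.189 3.383 3.267
vertex -1.443 3.035 2.39
vertex -1.917 3.802 2.768
endloop
endfacet
facet normal 0.552 0.450 0.702
outer loop
vertex -1.584 2.804 3.949
vertex -1.189 3.383 3.267
vertex -2.004 3.66 3.731
endloop
endfacet
facet normal 0.593 -0.603 -0.533
outer loop
vertex 3.921 -3.232 3.974
vertex 3.164 -3.491 3.425
vertex 3.836 -2.792 3.382
endloop
endfacet
facet normal 0.330 0.780 0.532
outer loop
vertex 3.921 -3.232 3.974
vertex 3.836 -2.792 3.382
vertex 2.376 -2.689 4.135
endloop
endfacet
facet normal 0.593 -0.603 -0.534
outer loop
vertex 3.836 -2.792 3.382
vertex 3.164 -3.491 3.425
vertex 3.357 -2.761 2.815
endloop
endfacet
facet normal 0.069 0.998 -0.003
outer loop
vertex 3.836 -2.792 3.382
vertex 3.357 -2.761 2.815
vertex 2.376 -2.689 4.135
endloop
endfacet
facet normal 0.593 -0.603 -0.534
outer loop
vertex 3.357 -2.761 2.815
vertex 3.164 -3.491 3.425
vertex 2.765 -3.158 2.606
endloop
endfacet
facet normal -0.427 0.828 -0.363
outer loop
vertex 3.357 -2.761 2.815
vertex 2.765 -3.158 2.606
vertex 2.376 -2.689 4.135
endloop
endfacet
facet normal 0.593 -0.602 -0.534
outer loop
vertex 2.765 -3.158 2.606
vertex 3.164 -3.491 3.425
vertex 2.408 -3.75 2.877
endloop
endfacet
facet normal -0.867 0.370 -0.334
outer loop
vertex 2.765 -3.158 2.606
vertex 2.408 -3.75 2.877
vertex 2.376 -2.689 4.135
endloop
endfacet
facet normal 0.593 -0.603 -0.533
outer loop
vertex 2.408 -3.75 2.877
vertex 3.164 -3.491 3.425
vertex 2.493 -4.19 3.469
endloop
endfacet
facet normal -0.992 -0.106 0.064
outer loop
vertex 2.408 -3.75 2.877
vertex 2.493 -4.19 3.469
vertex 2.376 -2.689 4.135
endloop
endfacet
facet normal 0.593 -0.603 -0.534
outer loop
vertex 2.493 -4.19 3.469
vertex 3.164 -3.491 3.425
vertex 2.972 -4.22 4.035
endloop
endfacet
facet normal -0.731 -0.324 0.601
outer loop
vertex 2.493 -4.19 3.469
vertex 2.972 -4.22 4.035
vertex 2.376 -2.689 4.135
endloop
endfacet
facet normal 0.593 -0.603 -0.534
outer loop
vertex 2.972 -4.22 4.035
vertex 3.164 -3.491 3.425
vertex 3.564 -3.823 4.244
endloop
endfacet
facet normal -0.235 -0.154 0.960
outer loop
vertex 2.972 -4.22 4.035
vertex 3.564 -3.823 4.244
vertex 2.376 -2.689 4.135
endloop
endfacet
facet normal 0.593 -0.602 -0.534
outer loop
vertex 3.564 -3.823 4.244
vertex 3.164 -3.491 3.425
vertex 3.921 -3.232 3.974
endloop
endfacet
facet normal 0.203 0.303 0.931
outer loop
vertex 3.564 -3.823 4.244
vertex 3.921 -3.232 3.974
vertex 2.376 -2.689 4.135
endloop
endfacet

endsolid


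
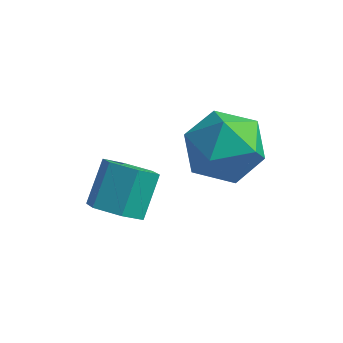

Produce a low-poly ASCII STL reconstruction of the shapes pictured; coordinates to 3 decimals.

solid 
facet normal -0.024 -0.723 -0.691
outer loop
vertex 1.592 -3.004 -0.627
vertex 0.762 -2.998 -0.604
vertex 1.167 -2.504 -1.135
endloop
endfacet
facet normal 0.859 0.339 -0.385
outer loop
vertex 1.592 -3.004 -0.627
vertex 1.167 -2.504 -1.135
vertex 1.628 -1.949 0.382
endloop
endfacet
facet normal 0.859 0.339 -0.385
outer loop
vertex 1.628 -1.949 0.382
vertex 1.167 -2.504 -1.135
vertex 1.203 -1.449 -0.126
endloop
endfacet
facet normal 0.024 0.723 0.691
outer loop
vertex 1.628 -1.949 0.382
vertex 1.203 -1.449 -0.126
vertex 0.798 -1.942 0.404
endloop
endfacet
facet normal -0.024 -0.723 -0.691
outer loop
vertex 1.167 -2.504 -1.135
vertex 0.762 -2.998 -0.604
vertex 0.337 -2.498 -1.112
endloop
endfacet
facet normal -0.015 0.691 -0.722
outer loop
vertex 1.167 -2.504 -1.135
vertex 0.337 -2.498 -1.112
vertex 1.203 -1.449 -0.126
endloop
endfacet
facet normal -0.013 0.691 -0.723
outer loop
vertex 1.203 -1.449 -0.126
vertex 0.337 -2.498 -1.112
vertex 0.373 -1.442 -0.104
endloop
endfacet
facet normal 0.024 0.723 0.691
outer loop
vertex 1.203 -1.449 -0.126
vertex 0.373 -1.442 -0.104
vertex 0.798 -1.942 0.404
endloop
endfacet
facet normal -0.024 -0.723 -0.691
outer loop
vertex 0.337 -2.498 -1.112
vertex 0.762 -2.998 -0.604
vertex -0.068 -2.991 -0.582
endloop
endfacet
facet normal -0.872 0.353 -0.338
outer loop
vertex 0.337 -2.498 -1.112
vertex -0.068 -2.991 -0.582
vertex 0.373 -1.442 -0.104
endloop
endfacet
facet normal -0.873 0.353 -0.338
outer loop
vertex 0.373 -1.442 -0.104
vertex -0.068 -2.991 -0.582
vertex -0.032 -1.936 0.427
endloop
endfacet
facet normal 0.024 0.723 0.691
outer loop
vertex 0.373 -1.442 -0.104
vertex -0.032 -1.936 0.427
vertex 0.798 -1.942 0.404
endloop
endfacet
facet normal -0.024 -0.723 -0.691
outer loop
vertex -0.068 -2.991 -0.582
vertex 0.762 -2.998 -0.604
vertex 0.357 -3.491 -0.074
endloop
endfacet
facet normal -0.859 -0.339 0.385
outer loop
vertex -0.068 -2.991 -0.582
vertex 0.357 -3.491 -0.074
vertex -0.032 -1.936 0.427
endloop
endfacet
facet normal -0.859 -0.339 0.385
outer loop
vertex -0.032 -1.936 0.427
vertex 0.357 -3.491 -0.074
vertex 0.393 -2.436 0.935
endloop
endfacet
facet normal 0.024 0.723 0.691
outer loop
vertex -0.032 -1.936 0.427
vertex 0.393 -2.436 0.935
vertex 0.798 -1.942 0.404
endloop
endfacet
facet normal -0.024 -0.723 -0.691
outer loop
vertex 0.357 -3.491 -0.074
vertex 0.762 -2.998 -0.604
vertex 1.187 -3.498 -0.096
endloop
endfacet
facet normal 0.013 -0.691 0.722
outer loop
vertex 0.357 -3.491 -0.074
vertex 1.187 -3.498 -0.096
vertex 0.393 -2.436 0.935
endloop
endfacet
facet normal 0.015 -0.691 0.723
outer loop
vertex 0.393 -2.436 0.935
vertex 1.187 -3.498 -0.096
vertex 1.223 -2.442 0.912
endloop
endfacet
facet normal 0.024 0.723 0.691
outer loop
vertex 0.393 -2.436 0.935
vertex 1.223 -2.442 0.912
vertex 0.798 -1.942 0.404
endloop
endfacet
facet normal -0.024 -0.723 -0.691
outer loop
vertex 1.187 -3.498 -0.096
vertex 0.762 -2.998 -0.604
vertex 1.592 -3.004 -0.627
endloop
endfacet
facet normal 0.873 -0.352 0.338
outer loop
vertex 1.187 -3.498 -0.096
vertex 1.592 -3.004 -0.627
vertex 1.223 -2.442 0.912
endloop
endfacet
facet normal 0.872 -0.353 0.338
outer loop
vertex 1.223 -2.442 0.912
vertex 1.592 -3.004 -0.627
vertex 1.628 -1.949 0.382
endloop
endfacet
facet normal 0.024 0.723 0.691
outer loop
vertex 1.223 -2.442 0.912
vertex 1.628 -1.949 0.382
vertex 0.798 -1.942 0.404
endloop
endfacet
facet normal -0.573 0.809 -0.133
outer loop
vertex 3.359 -0.606 1.632
vertex 2.371 -1.317 1.566
vertex 2.737 -0.88 2.644
endloop
endfacet
facet normal 0.001 0.965 0.262
outer loop
vertex 3.359 -0.606 1.632
vertex 2.737 -0.88 2.644
vertex 3.956 -0.885 2.659
endloop
endfacet
facet normal 0.582 0.804 -0.120
outer loop
vertex 3.359 -0.606 1.632
vertex 3.956 -0.885 2.659
vertex 4.344 -1.325 1.589
endloop
endfacet
facet normal 0.368 0.549 -0.750
outer loop
vertex 3.359 -0.606 1.632
vertex 4.344 -1.325 1.589
vertex 3.364 -1.591 0.913
endloop
endfacet
facet normal -0.347 0.552 -0.759
outer loop
vertex 3.359 -0.606 1.632
vertex 3.364 -1.591 0.913
vertex 2.371 -1.317 1.566
endloop
endfacet
facet normal -0.008 0.545 0.839
outer loop
vertex 3.956 -0.885 2.659
vertex 2.737 -0.88 2.644
vertex 3.336 -1.769 3.227
endloop
endfacet
facet normal -0.935 0.293 0.199
outer loop
vertex 2.737 -0.88 2.644
vertex 2.371 -1.317 1.566
vertex 2.356 -2.035 2.551
endloop
endfacet
facet normal -0.569 -0.124 -0.813
outer loop
vertex 2.371 -1.317 1.566
vertex 3.364 -1.591 0.913
vertex 2.744 -2.475 1.481
endloop
endfacet
facet normal 0.587 -0.129 -0.800
outer loop
vertex 3.364 -1.591 0.913
vertex 4.344 -1.325 1.589
vertex 3.963 -2.48 1.496
endloop
endfacet
facet normal 0.933 0.284 0.221
outer loop
vertex 4.344 -1.325 1.589
vertex 3.956 -0.885 2.659
vertex 4.329 -2.043 2.574
endloop
endfacet
facet normal -0.368 -0.549 0.750
outer loop
vertex 3.341 -2.754 2.508
vertex 3.336 -1.769 3.227
vertex 2.356 -2.035 2.551
endloop
endfacet
facet normal -0.582 -0.804 0.120
outer loop
vertex 3.341 -2.754 2.508
vertex 2.356 -2.035 2.551
vertex 2.744 -2.475 1.481
endloop
endfacet
facet normal -0.001 -0.965 -0.262
outer loop
vertex 3.341 -2.754 2.508
vertex 2.744 -2.475 1.481
vertex 3.963 -2.48 1.496
endloop
endfacet
facet normal 0.573 -0.809 0.133
outer loop
vertex 3.341 -2.754 2.508
vertex 3.963 -2.48 1.496
vertex 4.329 -2.043 2.574
endloop
endfacet
facet normal 0.347 -0.552 0.759
outer loop
vertex 3.341 -2.754 2.508
vertex 4.329 -2.043 2.574
vertex 3.336 -1.769 3.227
endloop
endfacet
facet normal -0.587 0.129 0.800
outer loop
vertex 2.356 -2.035 2.551
vertex 3.336 -1.769 3.227
vertex 2.737 -0.88 2.644
endloop
endfacet
facet normal -0.933 -0.284 -0.221
outer loop
vertex 2.744 -2.475 1.481
vertex 2.356 -2.035 2.551
vertex 2.371 -1.317 1.566
endloop
endfacet
facet normal 0.008 -0.545 -0.839
outer loop
vertex 3.963 -2.48 1.496
vertex 2.744 -2.475 1.481
vertex 3.364 -1.591 0.913
endloop
endfacet
facet normal 0.935 -0.293 -0.199
outer loop
vertex 4.329 -2.043 2.574
vertex 3.963 -2.48 1.496
vertex 4.344 -1.325 1.589
endloop
endfacet
facet normal 0.569 0.124 0.813
outer loop
vertex 3.336 -1.769 3.227
vertex 4.329 -2.043 2.574
vertex 3.956 -0.885 2.659
endloop
endfacet

endsolid


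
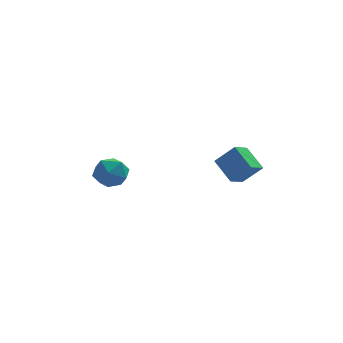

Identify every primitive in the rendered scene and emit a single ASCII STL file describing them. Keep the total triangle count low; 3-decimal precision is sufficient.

solid 
facet normal -0.908 0.124 0.400
outer loop
vertex -4.964 1.141 -2.473
vertex -4.486 1.541 -1.511
vertex -4.76 2.263 -2.358
endloop
endfacet
facet normal -0.929 0.201 -0.310
outer loop
vertex -4.964 1.141 -2.473
vertex -4.76 2.263 -2.358
vertex -4.541 1.739 -3.354
endloop
endfacet
facet normal -0.688 -0.403 -0.604
outer loop
vertex -4.964 1.141 -2.473
vertex -4.541 1.739 -3.354
vertex -4.132 0.694 -3.122
endloop
endfacet
facet normal -0.518 -0.852 -0.077
outer loop
vertex -4.964 1.141 -2.473
vertex -4.132 0.694 -3.122
vertex -4.099 0.571 -1.983
endloop
endfacet
facet normal -0.654 -0.526 0.544
outer loop
vertex -4.964 1.141 -2.473
vertex -4.099 0.571 -1.983
vertex -4.486 1.541 -1.511
endloop
endfacet
facet normal -0.482 0.727 -0.489
outer loop
vertex -4.541 1.739 -3.354
vertex -4.76 2.263 -2.358
vertex -3.801 2.509 -2.937
endloop
endfacet
facet normal -0.447 0.604 0.660
outer loop
vertex -4.76 2.263 -2.358
vertex -4.486 1.541 -1.511
vertex -3.768 2.386 -1.798
endloop
endfacet
facet normal -0.036 -0.449 0.893
outer loop
vertex -4.486 1.541 -1.511
vertex -4.099 0.571 -1.983
vertex -3.359 1.341 -1.566
endloop
endfacet
facet normal 0.184 -0.977 -0.111
outer loop
vertex -4.099 0.571 -1.983
vertex -4.132 0.694 -3.122
vertex -3.14 0.817 -2.562
endloop
endfacet
facet normal -0.091 -0.250 -0.964
outer loop
vertex -4.132 0.694 -3.122
vertex -4.541 1.739 -3.354
vertex -3.414 1.539 -3.409
endloop
endfacet
facet normal 0.518 0.852 0.077
outer loop
vertex -2.936 1.939 -2.447
vertex -3.801 2.509 -2.937
vertex -3.768 2.386 -1.798
endloop
endfacet
facet normal 0.688 0.403 0.604
outer loop
vertex -2.936 1.939 -2.447
vertex -3.768 2.386 -1.798
vertex -3.359 1.341 -1.566
endloop
endfacet
facet normal 0.929 -0.201 0.310
outer loop
vertex -2.936 1.939 -2.447
vertex -3.359 1.341 -1.566
vertex -3.14 0.817 -2.562
endloop
endfacet
facet normal 0.908 -0.124 -0.400
outer loop
vertex -2.936 1.939 -2.447
vertex -3.14 0.817 -2.562
vertex -3.414 1.539 -3.409
endloop
endfacet
facet normal 0.654 0.526 -0.544
outer loop
vertex -2.936 1.939 -2.447
vertex -3.414 1.539 -3.409
vertex -3.801 2.509 -2.937
endloop
endfacet
facet normal -0.184 0.977 0.111
outer loop
vertex -3.768 2.386 -1.798
vertex -3.801 2.509 -2.937
vertex -4.76 2.263 -2.358
endloop
endfacet
facet normal 0.091 0.250 0.964
outer loop
vertex -3.359 1.341 -1.566
vertex -3.768 2.386 -1.798
vertex -4.486 1.541 -1.511
endloop
endfacet
facet normal 0.482 -0.727 0.489
outer loop
vertex -3.14 0.817 -2.562
vertex -3.359 1.341 -1.566
vertex -4.099 0.571 -1.983
endloop
endfacet
facet normal 0.447 -0.604 -0.660
outer loop
vertex -3.414 1.539 -3.409
vertex -3.14 0.817 -2.562
vertex -4.132 0.694 -3.122
endloop
endfacet
facet normal 0.036 0.449 -0.893
outer loop
vertex -3.801 2.509 -2.937
vertex -3.414 1.539 -3.409
vertex -4.541 1.739 -3.354
endloop
endfacet
facet normal -0.677 0.136 -0.723
outer loop
vertex 1.452 -1.353 -0.243
vertex 2.162 -0.499 -0.748
vertex 2.208 -2.531 -1.172
endloop
endfacet
facet normal -0.582 -0.700 0.414
outer loop
vertex 3.258 -2.741 -0.052
vertex 1.452 -1.353 -0.243
vertex 2.208 -2.531 -1.172
endloop
endfacet
facet normal -0.677 0.136 -0.723
outer loop
vertex 2.208 -2.531 -1.172
vertex 2.162 -0.499 -0.748
vertex 2.918 -1.677 -1.677
endloop
endfacet
facet normal 0.450 -0.701 -0.553
outer loop
vertex 2.918 -1.677 -1.677
vertex 3.258 -2.741 -0.052
vertex 2.208 -2.531 -1.172
endloop
endfacet
facet normal -0.450 0.701 0.553
outer loop
vertex 1.452 -1.353 -0.243
vertex 3.212 -0.709 0.372
vertex 2.162 -0.499 -0.748
endloop
endfacet
facet normal -0.582 -0.700 0.414
outer loop
vertex 2.502 -1.563 0.877
vertex 1.452 -1.353 -0.243
vertex 3.258 -2.741 -0.052
endloop
endfacet
facet normal -0.450 0.701 0.553
outer loop
vertex 2.502 -1.563 0.877
vertex 3.212 -0.709 0.372
vertex 1.452 -1.353 -0.243
endloop
endfacet
facet normal 0.582 0.700 -0.414
outer loop
vertex 2.162 -0.499 -0.748
vertex 3.212 -0.709 0.372
vertex 2.918 -1.677 -1.677
endloop
endfacet
facet normal 0.450 -0.701 -0.553
outer loop
vertex 3.968 -1.887 -0.557
vertex 3.258 -2.741 -0.052
vertex 2.918 -1.677 -1.677
endloop
endfacet
facet normal 0.582 0.700 -0.414
outer loop
vertex 2.918 -1.677 -1.677
vertex 3.212 -0.709 0.372
vertex 3.968 -1.887 -0.557
endloop
endfacet
facet normal 0.677 -0.136 0.723
outer loop
vertex 3.968 -1.887 -0.557
vertex 2.502 -1.563 0.877
vertex 3.258 -2.741 -0.052
endloop
endfacet
facet normal 0.677 -0.136 0.723
outer loop
vertex 3.212 -0.709 0.372
vertex 2.502 -1.563 0.877
vertex 3.968 -1.887 -0.557
endloop
endfacet

endsolid


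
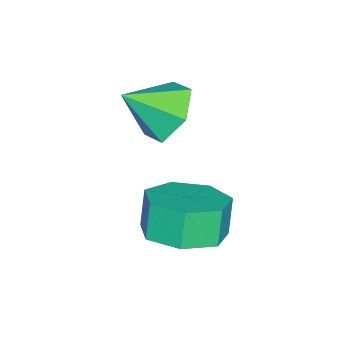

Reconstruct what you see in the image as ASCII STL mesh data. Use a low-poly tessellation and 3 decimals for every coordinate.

solid 
facet normal 0.356 0.052 -0.933
outer loop
vertex 2.51 2.04 -2.472
vertex 1.67 2.638 -2.759
vertex 2.618 2.958 -2.38
endloop
endfacet
facet normal 0.928 -0.144 0.345
outer loop
vertex 2.51 2.04 -2.472
vertex 2.618 2.958 -2.38
vertex 2.13 1.985 -1.473
endloop
endfacet
facet normal 0.927 -0.143 0.346
outer loop
vertex 2.13 1.985 -1.473
vertex 2.618 2.958 -2.38
vertex 2.237 2.903 -1.381
endloop
endfacet
facet normal -0.357 -0.052 0.933
outer loop
vertex 2.13 1.985 -1.473
vertex 2.237 2.903 -1.381
vertex 1.29 2.582 -1.761
endloop
endfacet
facet normal 0.356 0.051 -0.933
outer loop
vertex 2.618 2.958 -2.38
vertex 1.67 2.638 -2.759
vertex 2.012 3.634 -2.574
endloop
endfacet
facet normal 0.669 0.683 0.293
outer loop
vertex 2.618 2.958 -2.38
vertex 2.012 3.634 -2.574
vertex 2.237 2.903 -1.381
endloop
endfacet
facet normal 0.669 0.683 0.293
outer loop
vertex 2.237 2.903 -1.381
vertex 2.012 3.634 -2.574
vertex 1.631 3.579 -1.575
endloop
endfacet
facet normal -0.357 -0.052 0.933
outer loop
vertex 2.237 2.903 -1.381
vertex 1.631 3.579 -1.575
vertex 1.29 2.582 -1.761
endloop
endfacet
facet normal 0.356 0.051 -0.933
outer loop
vertex 2.012 3.634 -2.574
vertex 1.67 2.638 -2.759
vertex 1.149 3.56 -2.907
endloop
endfacet
facet normal -0.093 0.995 0.019
outer loop
vertex 2.012 3.634 -2.574
vertex 1.149 3.56 -2.907
vertex 1.631 3.579 -1.575
endloop
endfacet
facet normal -0.093 0.995 0.019
outer loop
vertex 1.631 3.579 -1.575
vertex 1.149 3.56 -2.907
vertex 0.768 3.505 -1.909
endloop
endfacet
facet normal -0.357 -0.052 0.933
outer loop
vertex 1.631 3.579 -1.575
vertex 0.768 3.505 -1.909
vertex 1.29 2.582 -1.761
endloop
endfacet
facet normal 0.356 0.051 -0.933
outer loop
vertex 1.149 3.56 -2.907
vertex 1.67 2.638 -2.759
vertex 0.678 2.791 -3.129
endloop
endfacet
facet normal -0.785 0.558 -0.269
outer loop
vertex 1.149 3.56 -2.907
vertex 0.678 2.791 -3.129
vertex 0.768 3.505 -1.909
endloop
endfacet
facet normal -0.785 0.558 -0.269
outer loop
vertex 0.768 3.505 -1.909
vertex 0.678 2.791 -3.129
vertex 0.297 2.736 -2.131
endloop
endfacet
facet normal -0.356 -0.052 0.933
outer loop
vertex 0.768 3.505 -1.909
vertex 0.297 2.736 -2.131
vertex 1.29 2.582 -1.761
endloop
endfacet
facet normal 0.356 0.052 -0.933
outer loop
vertex 0.678 2.791 -3.129
vertex 1.67 2.638 -2.759
vertex 0.955 1.907 -3.073
endloop
endfacet
facet normal -0.886 -0.300 -0.355
outer loop
vertex 0.678 2.791 -3.129
vertex 0.955 1.907 -3.073
vertex 0.297 2.736 -2.131
endloop
endfacet
facet normal -0.886 -0.300 -0.355
outer loop
vertex 0.297 2.736 -2.131
vertex 0.955 1.907 -3.073
vertex 0.574 1.851 -2.074
endloop
endfacet
facet normal -0.356 -0.051 0.933
outer loop
vertex 0.297 2.736 -2.131
vertex 0.574 1.851 -2.074
vertex 1.29 2.582 -1.761
endloop
endfacet
facet normal 0.357 0.052 -0.933
outer loop
vertex 0.955 1.907 -3.073
vertex 1.67 2.638 -2.759
vertex 1.77 1.572 -2.78
endloop
endfacet
facet normal -0.320 -0.931 -0.174
outer loop
vertex 0.955 1.907 -3.073
vertex 1.77 1.572 -2.78
vertex 0.574 1.851 -2.074
endloop
endfacet
facet normal -0.320 -0.932 -0.173
outer loop
vertex 0.574 1.851 -2.074
vertex 1.77 1.572 -2.78
vertex 1.389 1.517 -1.782
endloop
endfacet
facet normal -0.355 -0.051 0.933
outer loop
vertex 0.574 1.851 -2.074
vertex 1.389 1.517 -1.782
vertex 1.29 2.582 -1.761
endloop
endfacet
facet normal 0.356 0.052 -0.933
outer loop
vertex 1.77 1.572 -2.78
vertex 1.67 2.638 -2.759
vertex 2.51 2.04 -2.472
endloop
endfacet
facet normal 0.488 -0.862 0.139
outer loop
vertex 1.77 1.572 -2.78
vertex 2.51 2.04 -2.472
vertex 1.389 1.517 -1.782
endloop
endfacet
facet normal 0.487 -0.862 0.138
outer loop
vertex 1.389 1.517 -1.782
vertex 2.51 2.04 -2.472
vertex 2.13 1.985 -1.473
endloop
endfacet
facet normal -0.356 -0.052 0.933
outer loop
vertex 1.389 1.517 -1.782
vertex 2.13 1.985 -1.473
vertex 1.29 2.582 -1.761
endloop
endfacet
facet normal -0.450 0.669 -0.591
outer loop
vertex -0.192 0.821 -1.236
vertex -0.495 1.308 -0.454
vertex 0.359 1.525 -0.859
endloop
endfacet
facet normal 0.822 -0.482 -0.302
outer loop
vertex -0.192 0.821 -1.236
vertex 0.359 1.525 -0.859
vertex 0.135 0.372 0.374
endloop
endfacet
facet normal -0.450 0.669 -0.592
outer loop
vertex 0.359 1.525 -0.859
vertex -0.495 1.308 -0.454
vertex 0.055 2.012 -0.077
endloop
endfacet
facet normal 0.949 0.126 0.290
outer loop
vertex 0.359 1.525 -0.859
vertex 0.055 2.012 -0.077
vertex 0.135 0.372 0.374
endloop
endfacet
facet normal -0.450 0.669 -0.592
outer loop
vertex 0.055 2.012 -0.077
vertex -0.495 1.308 -0.454
vertex -0.799 1.795 0.328
endloop
endfacet
facet normal 0.358 0.264 0.896
outer loop
vertex 0.055 2.012 -0.077
vertex -0.799 1.795 0.328
vertex 0.135 0.372 0.374
endloop
endfacet
facet normal -0.451 0.668 -0.592
outer loop
vertex -0.799 1.795 0.328
vertex -0.495 1.308 -0.454
vertex -1.349 1.091 -0.048
endloop
endfacet
facet normal -0.359 -0.206 0.910
outer loop
vertex -0.799 1.795 0.328
vertex -1.349 1.091 -0.048
vertex 0.135 0.372 0.374
endloop
endfacet
facet normal -0.451 0.669 -0.591
outer loop
vertex -1.349 1.091 -0.048
vertex -0.495 1.308 -0.454
vertex -1.046 0.604 -0.83
endloop
endfacet
facet normal -0.485 -0.814 0.319
outer loop
vertex -1.349 1.091 -0.048
vertex -1.046 0.604 -0.83
vertex 0.135 0.372 0.374
endloop
endfacet
facet normal -0.451 0.669 -0.591
outer loop
vertex -1.046 0.604 -0.83
vertex -0.495 1.308 -0.454
vertex -0.192 0.821 -1.236
endloop
endfacet
facet normal 0.106 -0.952 -0.287
outer loop
vertex -1.046 0.604 -0.83
vertex -0.192 0.821 -1.236
vertex 0.135 0.372 0.374
endloop
endfacet

endsolid


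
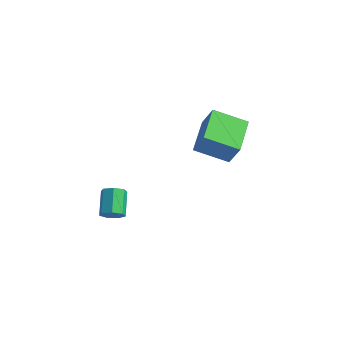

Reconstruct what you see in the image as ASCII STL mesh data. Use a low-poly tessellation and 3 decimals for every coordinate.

solid 
facet normal -0.491 0.821 0.290
outer loop
vertex -0.194 1.575 3.964
vertex 0.92 2.459 3.347
vertex -0.775 1.59 2.937
endloop
endfacet
facet normal -0.718 -0.570 0.398
outer loop
vertex 0.08 0.161 2.433
vertex -0.194 1.575 3.964
vertex -0.775 1.59 2.937
endloop
endfacet
facet normal -0.491 0.821 0.290
outer loop
vertex -0.775 1.59 2.937
vertex 0.92 2.459 3.347
vertex 0.339 2.474 2.32
endloop
endfacet
facet normal -0.492 0.013 -0.870
outer loop
vertex 0.339 2.474 2.32
vertex 0.08 0.161 2.433
vertex -0.775 1.59 2.937
endloop
endfacet
facet normal 0.492 -0.013 0.870
outer loop
vertex -0.194 1.575 3.964
vertex 1.775 1.03 2.843
vertex 0.92 2.459 3.347
endloop
endfacet
facet normal -0.718 -0.570 0.398
outer loop
vertex 0.661 0.146 3.46
vertex -0.194 1.575 3.964
vertex 0.08 0.161 2.433
endloop
endfacet
facet normal 0.492 -0.013 0.870
outer loop
vertex 0.661 0.146 3.46
vertex 1.775 1.03 2.843
vertex -0.194 1.575 3.964
endloop
endfacet
facet normal 0.718 0.570 -0.398
outer loop
vertex 0.92 2.459 3.347
vertex 1.775 1.03 2.843
vertex 0.339 2.474 2.32
endloop
endfacet
facet normal -0.492 0.013 -0.870
outer loop
vertex 1.194 1.045 1.816
vertex 0.08 0.161 2.433
vertex 0.339 2.474 2.32
endloop
endfacet
facet normal 0.718 0.570 -0.398
outer loop
vertex 0.339 2.474 2.32
vertex 1.775 1.03 2.843
vertex 1.194 1.045 1.816
endloop
endfacet
facet normal 0.491 -0.821 -0.290
outer loop
vertex 1.194 1.045 1.816
vertex 0.661 0.146 3.46
vertex 0.08 0.161 2.433
endloop
endfacet
facet normal 0.491 -0.821 -0.290
outer loop
vertex 1.775 1.03 2.843
vertex 0.661 0.146 3.46
vertex 1.194 1.045 1.816
endloop
endfacet
facet normal 0.525 -0.597 -0.607
outer loop
vertex -0.356 -3.86 0.682
vertex -0.578 -3.635 0.269
vertex -0.14 -3.501 0.516
endloop
endfacet
facet normal 0.703 -0.097 0.704
outer loop
vertex -0.356 -3.86 0.682
vertex -0.14 -3.501 0.516
vertex -0.981 -3.15 1.404
endloop
endfacet
facet normal 0.703 -0.097 0.704
outer loop
vertex -0.981 -3.15 1.404
vertex -0.14 -3.501 0.516
vertex -0.765 -2.791 1.238
endloop
endfacet
facet normal -0.526 0.597 0.606
outer loop
vertex -0.981 -3.15 1.404
vertex -0.765 -2.791 1.238
vertex -1.202 -2.925 0.991
endloop
endfacet
facet normal 0.525 -0.597 -0.606
outer loop
vertex -0.14 -3.501 0.516
vertex -0.578 -3.635 0.269
vertex -0.253 -3.243 0.164
endloop
endfacet
facet normal 0.813 0.562 0.151
outer loop
vertex -0.14 -3.501 0.516
vertex -0.253 -3.243 0.164
vertex -0.765 -2.791 1.238
endloop
endfacet
facet normal 0.814 0.561 0.152
outer loop
vertex -0.765 -2.791 1.238
vertex -0.253 -3.243 0.164
vertex -0.878 -2.532 0.886
endloop
endfacet
facet normal -0.526 0.596 0.607
outer loop
vertex -0.765 -2.791 1.238
vertex -0.878 -2.532 0.886
vertex -1.202 -2.925 0.991
endloop
endfacet
facet normal 0.524 -0.597 -0.607
outer loop
vertex -0.253 -3.243 0.164
vertex -0.578 -3.635 0.269
vertex -0.611 -3.28 -0.109
endloop
endfacet
facet normal 0.311 0.798 -0.516
outer loop
vertex -0.253 -3.243 0.164
vertex -0.611 -3.28 -0.109
vertex -0.878 -2.532 0.886
endloop
endfacet
facet normal 0.312 0.798 -0.516
outer loop
vertex -0.878 -2.532 0.886
vertex -0.611 -3.28 -0.109
vertex -1.235 -2.569 0.613
endloop
endfacet
facet normal -0.526 0.596 0.607
outer loop
vertex -0.878 -2.532 0.886
vertex -1.235 -2.569 0.613
vertex -1.202 -2.925 0.991
endloop
endfacet
facet normal 0.525 -0.597 -0.607
outer loop
vertex -0.611 -3.28 -0.109
vertex -0.578 -3.635 0.269
vertex -0.943 -3.584 -0.097
endloop
endfacet
facet normal -0.425 0.433 -0.794
outer loop
vertex -0.611 -3.28 -0.109
vertex -0.943 -3.584 -0.097
vertex -1.235 -2.569 0.613
endloop
endfacet
facet normal -0.426 0.433 -0.794
outer loop
vertex -1.235 -2.569 0.613
vertex -0.943 -3.584 -0.097
vertex -1.568 -2.874 0.625
endloop
endfacet
facet normal -0.524 0.597 0.608
outer loop
vertex -1.235 -2.569 0.613
vertex -1.568 -2.874 0.625
vertex -1.202 -2.925 0.991
endloop
endfacet
facet normal 0.526 -0.596 -0.607
outer loop
vertex -0.943 -3.584 -0.097
vertex -0.578 -3.635 0.269
vertex -1.0 -3.927 0.19
endloop
endfacet
facet normal -0.841 -0.258 -0.475
outer loop
vertex -0.943 -3.584 -0.097
vertex -1.0 -3.927 0.19
vertex -1.568 -2.874 0.625
endloop
endfacet
facet normal -0.841 -0.258 -0.475
outer loop
vertex -1.568 -2.874 0.625
vertex -1.0 -3.927 0.19
vertex -1.625 -3.217 0.912
endloop
endfacet
facet normal -0.525 0.596 0.608
outer loop
vertex -1.568 -2.874 0.625
vertex -1.625 -3.217 0.912
vertex -1.202 -2.925 0.991
endloop
endfacet
facet normal 0.526 -0.596 -0.607
outer loop
vertex -1.0 -3.927 0.19
vertex -0.578 -3.635 0.269
vertex -0.739 -4.05 0.537
endloop
endfacet
facet normal -0.624 -0.755 0.202
outer loop
vertex -1.0 -3.927 0.19
vertex -0.739 -4.05 0.537
vertex -1.625 -3.217 0.912
endloop
endfacet
facet normal -0.624 -0.755 0.202
outer loop
vertex -1.625 -3.217 0.912
vertex -0.739 -4.05 0.537
vertex -1.364 -3.34 1.259
endloop
endfacet
facet normal -0.525 0.597 0.607
outer loop
vertex -1.625 -3.217 0.912
vertex -1.364 -3.34 1.259
vertex -1.202 -2.925 0.991
endloop
endfacet
facet normal 0.526 -0.596 -0.607
outer loop
vertex -0.739 -4.05 0.537
vertex -0.578 -3.635 0.269
vertex -0.356 -3.86 0.682
endloop
endfacet
facet normal 0.064 -0.683 0.727
outer loop
vertex -0.739 -4.05 0.537
vertex -0.356 -3.86 0.682
vertex -1.364 -3.34 1.259
endloop
endfacet
facet normal 0.064 -0.683 0.727
outer loop
vertex -1.364 -3.34 1.259
vertex -0.356 -3.86 0.682
vertex -0.981 -3.15 1.404
endloop
endfacet
facet normal -0.526 0.597 0.606
outer loop
vertex -1.364 -3.34 1.259
vertex -0.981 -3.15 1.404
vertex -1.202 -2.925 0.991
endloop
endfacet

endsolid


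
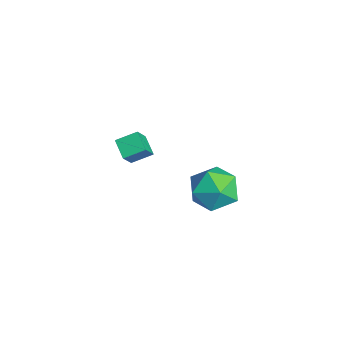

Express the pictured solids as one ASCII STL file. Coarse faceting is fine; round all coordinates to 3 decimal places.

solid 
facet normal -0.477 0.406 -0.780
outer loop
vertex -3.029 -3.458 1.294
vertex -2.939 -2.553 1.71
vertex -2.19 -3.335 0.845
endloop
endfacet
facet normal -0.091 -0.904 -0.417
outer loop
vertex -1.661 -3.787 1.71
vertex -3.029 -3.458 1.294
vertex -2.19 -3.335 0.845
endloop
endfacet
facet normal -0.476 0.406 -0.780
outer loop
vertex -2.19 -3.335 0.845
vertex -2.939 -2.553 1.71
vertex -2.1 -2.431 1.261
endloop
endfacet
facet normal 0.874 0.128 -0.468
outer loop
vertex -2.1 -2.431 1.261
vertex -1.661 -3.787 1.71
vertex -2.19 -3.335 0.845
endloop
endfacet
facet normal -0.874 -0.128 0.468
outer loop
vertex -3.029 -3.458 1.294
vertex -2.41 -3.005 2.575
vertex -2.939 -2.553 1.71
endloop
endfacet
facet normal -0.091 -0.905 -0.416
outer loop
vertex -2.5 -3.909 2.159
vertex -3.029 -3.458 1.294
vertex -1.661 -3.787 1.71
endloop
endfacet
facet normal -0.874 -0.128 0.468
outer loop
vertex -2.5 -3.909 2.159
vertex -2.41 -3.005 2.575
vertex -3.029 -3.458 1.294
endloop
endfacet
facet normal 0.091 0.904 0.417
outer loop
vertex -2.939 -2.553 1.71
vertex -2.41 -3.005 2.575
vertex -2.1 -2.431 1.261
endloop
endfacet
facet normal 0.874 0.128 -0.468
outer loop
vertex -1.571 -2.882 2.126
vertex -1.661 -3.787 1.71
vertex -2.1 -2.431 1.261
endloop
endfacet
facet normal 0.090 0.905 0.416
outer loop
vertex -2.1 -2.431 1.261
vertex -2.41 -3.005 2.575
vertex -1.571 -2.882 2.126
endloop
endfacet
facet normal 0.476 -0.406 0.780
outer loop
vertex -1.571 -2.882 2.126
vertex -2.5 -3.909 2.159
vertex -1.661 -3.787 1.71
endloop
endfacet
facet normal 0.477 -0.406 0.780
outer loop
vertex -2.41 -3.005 2.575
vertex -2.5 -3.909 2.159
vertex -1.571 -2.882 2.126
endloop
endfacet
facet normal -0.430 0.834 0.346
outer loop
vertex 2.231 -0.336 2.751
vertex 1.718 -0.924 3.532
vertex 2.714 -0.493 3.731
endloop
endfacet
facet normal 0.206 0.977 0.055
outer loop
vertex 2.231 -0.336 2.751
vertex 2.714 -0.493 3.731
vertex 3.309 -0.566 2.804
endloop
endfacet
facet normal 0.192 0.757 -0.624
outer loop
vertex 2.231 -0.336 2.751
vertex 3.309 -0.566 2.804
vertex 2.681 -1.043 2.032
endloop
endfacet
facet normal -0.452 0.478 -0.753
outer loop
vertex 2.231 -0.336 2.751
vertex 2.681 -1.043 2.032
vertex 1.697 -1.264 2.482
endloop
endfacet
facet normal -0.837 0.526 -0.154
outer loop
vertex 2.231 -0.336 2.751
vertex 1.697 -1.264 2.482
vertex 1.718 -0.924 3.532
endloop
endfacet
facet normal 0.697 0.594 0.401
outer loop
vertex 3.309 -0.566 2.804
vertex 2.714 -0.493 3.731
vertex 3.463 -1.296 3.618
endloop
endfacet
facet normal -0.331 0.363 0.871
outer loop
vertex 2.714 -0.493 3.731
vertex 1.718 -0.924 3.532
vertex 2.479 -1.517 4.068
endloop
endfacet
facet normal -0.988 -0.137 0.064
outer loop
vertex 1.718 -0.924 3.532
vertex 1.697 -1.264 2.482
vertex 1.851 -1.994 3.296
endloop
endfacet
facet normal -0.366 -0.214 -0.906
outer loop
vertex 1.697 -1.264 2.482
vertex 2.681 -1.043 2.032
vertex 2.446 -2.067 2.369
endloop
endfacet
facet normal 0.676 0.238 -0.697
outer loop
vertex 2.681 -1.043 2.032
vertex 3.309 -0.566 2.804
vertex 3.442 -1.636 2.568
endloop
endfacet
facet normal 0.452 -0.478 0.753
outer loop
vertex 2.929 -2.224 3.349
vertex 3.463 -1.296 3.618
vertex 2.479 -1.517 4.068
endloop
endfacet
facet normal -0.192 -0.757 0.624
outer loop
vertex 2.929 -2.224 3.349
vertex 2.479 -1.517 4.068
vertex 1.851 -1.994 3.296
endloop
endfacet
facet normal -0.206 -0.977 -0.055
outer loop
vertex 2.929 -2.224 3.349
vertex 1.851 -1.994 3.296
vertex 2.446 -2.067 2.369
endloop
endfacet
facet normal 0.430 -0.834 -0.346
outer loop
vertex 2.929 -2.224 3.349
vertex 2.446 -2.067 2.369
vertex 3.442 -1.636 2.568
endloop
endfacet
facet normal 0.837 -0.526 0.154
outer loop
vertex 2.929 -2.224 3.349
vertex 3.442 -1.636 2.568
vertex 3.463 -1.296 3.618
endloop
endfacet
facet normal 0.366 0.214 0.906
outer loop
vertex 2.479 -1.517 4.068
vertex 3.463 -1.296 3.618
vertex 2.714 -0.493 3.731
endloop
endfacet
facet normal -0.676 -0.238 0.697
outer loop
vertex 1.851 -1.994 3.296
vertex 2.479 -1.517 4.068
vertex 1.718 -0.924 3.532
endloop
endfacet
facet normal -0.697 -0.594 -0.401
outer loop
vertex 2.446 -2.067 2.369
vertex 1.851 -1.994 3.296
vertex 1.697 -1.264 2.482
endloop
endfacet
facet normal 0.331 -0.363 -0.871
outer loop
vertex 3.442 -1.636 2.568
vertex 2.446 -2.067 2.369
vertex 2.681 -1.043 2.032
endloop
endfacet
facet normal 0.988 0.137 -0.064
outer loop
vertex 3.463 -1.296 3.618
vertex 3.442 -1.636 2.568
vertex 3.309 -0.566 2.804
endloop
endfacet

endsolid


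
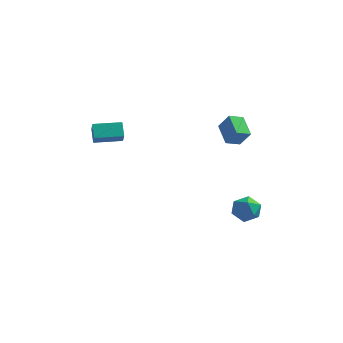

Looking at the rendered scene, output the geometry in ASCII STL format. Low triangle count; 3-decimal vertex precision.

solid 
facet normal -0.891 -0.454 -0.001
outer loop
vertex -3.015 -4.662 2.591
vertex -3.353 -3.999 3.214
vertex -3.268 -4.164 1.924
endloop
endfacet
facet normal 0.349 -0.683 -0.642
outer loop
vertex -1.887 -3.461 1.926
vertex -3.015 -4.662 2.591
vertex -3.268 -4.164 1.924
endloop
endfacet
facet normal -0.891 -0.454 -0.001
outer loop
vertex -3.268 -4.164 1.924
vertex -3.353 -3.999 3.214
vertex -3.606 -3.501 2.547
endloop
endfacet
facet normal -0.290 0.573 -0.767
outer loop
vertex -3.606 -3.501 2.547
vertex -1.887 -3.461 1.926
vertex -3.268 -4.164 1.924
endloop
endfacet
facet normal 0.290 -0.573 0.767
outer loop
vertex -3.015 -4.662 2.591
vertex -1.972 -3.296 3.216
vertex -3.353 -3.999 3.214
endloop
endfacet
facet normal 0.349 -0.683 -0.642
outer loop
vertex -1.634 -3.959 2.593
vertex -3.015 -4.662 2.591
vertex -1.887 -3.461 1.926
endloop
endfacet
facet normal 0.290 -0.573 0.767
outer loop
vertex -1.634 -3.959 2.593
vertex -1.972 -3.296 3.216
vertex -3.015 -4.662 2.591
endloop
endfacet
facet normal -0.349 0.683 0.642
outer loop
vertex -3.353 -3.999 3.214
vertex -1.972 -3.296 3.216
vertex -3.606 -3.501 2.547
endloop
endfacet
facet normal -0.290 0.573 -0.767
outer loop
vertex -2.225 -2.798 2.549
vertex -1.887 -3.461 1.926
vertex -3.606 -3.501 2.547
endloop
endfacet
facet normal -0.349 0.683 0.642
outer loop
vertex -3.606 -3.501 2.547
vertex -1.972 -3.296 3.216
vertex -2.225 -2.798 2.549
endloop
endfacet
facet normal 0.891 0.454 0.001
outer loop
vertex -2.225 -2.798 2.549
vertex -1.634 -3.959 2.593
vertex -1.887 -3.461 1.926
endloop
endfacet
facet normal 0.891 0.454 0.001
outer loop
vertex -1.972 -3.296 3.216
vertex -1.634 -3.959 2.593
vertex -2.225 -2.798 2.549
endloop
endfacet
facet normal -0.662 -0.662 0.351
outer loop
vertex 4.186 -3.255 3.472
vertex 3.484 -2.239 4.065
vertex 3.58 -3.137 2.55
endloop
endfacet
facet normal 0.513 -0.742 -0.432
outer loop
vertex 4.176 -2.541 2.235
vertex 4.186 -3.255 3.472
vertex 3.58 -3.137 2.55
endloop
endfacet
facet normal -0.663 -0.662 0.350
outer loop
vertex 3.58 -3.137 2.55
vertex 3.484 -2.239 4.065
vertex 2.878 -2.12 3.143
endloop
endfacet
facet normal -0.546 0.107 -0.831
outer loop
vertex 2.878 -2.12 3.143
vertex 4.176 -2.541 2.235
vertex 3.58 -3.137 2.55
endloop
endfacet
facet normal 0.546 -0.107 0.831
outer loop
vertex 4.186 -3.255 3.472
vertex 4.08 -1.643 3.75
vertex 3.484 -2.239 4.065
endloop
endfacet
facet normal 0.512 -0.742 -0.432
outer loop
vertex 4.782 -2.66 3.157
vertex 4.186 -3.255 3.472
vertex 4.176 -2.541 2.235
endloop
endfacet
facet normal 0.546 -0.107 0.831
outer loop
vertex 4.782 -2.66 3.157
vertex 4.08 -1.643 3.75
vertex 4.186 -3.255 3.472
endloop
endfacet
facet normal -0.513 0.741 0.433
outer loop
vertex 3.484 -2.239 4.065
vertex 4.08 -1.643 3.75
vertex 2.878 -2.12 3.143
endloop
endfacet
facet normal -0.546 0.107 -0.831
outer loop
vertex 3.474 -1.525 2.828
vertex 4.176 -2.541 2.235
vertex 2.878 -2.12 3.143
endloop
endfacet
facet normal -0.513 0.742 0.432
outer loop
vertex 2.878 -2.12 3.143
vertex 4.08 -1.643 3.75
vertex 3.474 -1.525 2.828
endloop
endfacet
facet normal 0.663 0.662 -0.350
outer loop
vertex 3.474 -1.525 2.828
vertex 4.782 -2.66 3.157
vertex 4.176 -2.541 2.235
endloop
endfacet
facet normal 0.663 0.662 -0.351
outer loop
vertex 4.08 -1.643 3.75
vertex 4.782 -2.66 3.157
vertex 3.474 -1.525 2.828
endloop
endfacet
facet normal -0.984 0.163 0.075
outer loop
vertex 3.227 -0.605 -4.369
vertex 3.312 -0.507 -3.464
vertex 3.391 0.221 -4.012
endloop
endfacet
facet normal -0.735 0.387 -0.557
outer loop
vertex 3.227 -0.605 -4.369
vertex 3.391 0.221 -4.012
vertex 3.827 -0.044 -4.772
endloop
endfacet
facet normal -0.435 -0.171 -0.884
outer loop
vertex 3.227 -0.605 -4.369
vertex 3.827 -0.044 -4.772
vertex 4.016 -0.935 -4.693
endloop
endfacet
facet normal -0.496 -0.739 -0.456
outer loop
vertex 3.227 -0.605 -4.369
vertex 4.016 -0.935 -4.693
vertex 3.698 -1.221 -3.884
endloop
endfacet
facet normal -0.836 -0.532 0.136
outer loop
vertex 3.227 -0.605 -4.369
vertex 3.698 -1.221 -3.884
vertex 3.312 -0.507 -3.464
endloop
endfacet
facet normal -0.227 0.872 -0.434
outer loop
vertex 3.827 -0.044 -4.772
vertex 3.391 0.221 -4.012
vertex 4.282 0.401 -4.116
endloop
endfacet
facet normal -0.628 0.510 0.587
outer loop
vertex 3.391 0.221 -4.012
vertex 3.312 -0.507 -3.464
vertex 3.964 0.115 -3.307
endloop
endfacet
facet normal -0.389 -0.614 0.687
outer loop
vertex 3.312 -0.507 -3.464
vertex 3.698 -1.221 -3.884
vertex 4.153 -0.776 -3.228
endloop
endfacet
facet normal 0.160 -0.949 -0.273
outer loop
vertex 3.698 -1.221 -3.884
vertex 4.016 -0.935 -4.693
vertex 4.589 -1.041 -3.988
endloop
endfacet
facet normal 0.261 -0.030 -0.965
outer loop
vertex 4.016 -0.935 -4.693
vertex 3.827 -0.044 -4.772
vertex 4.668 -0.313 -4.536
endloop
endfacet
facet normal 0.496 0.739 0.456
outer loop
vertex 4.753 -0.215 -3.631
vertex 4.282 0.401 -4.116
vertex 3.964 0.115 -3.307
endloop
endfacet
facet normal 0.435 0.171 0.884
outer loop
vertex 4.753 -0.215 -3.631
vertex 3.964 0.115 -3.307
vertex 4.153 -0.776 -3.228
endloop
endfacet
facet normal 0.735 -0.387 0.557
outer loop
vertex 4.753 -0.215 -3.631
vertex 4.153 -0.776 -3.228
vertex 4.589 -1.041 -3.988
endloop
endfacet
facet normal 0.984 -0.163 -0.075
outer loop
vertex 4.753 -0.215 -3.631
vertex 4.589 -1.041 -3.988
vertex 4.668 -0.313 -4.536
endloop
endfacet
facet normal 0.836 0.532 -0.136
outer loop
vertex 4.753 -0.215 -3.631
vertex 4.668 -0.313 -4.536
vertex 4.282 0.401 -4.116
endloop
endfacet
facet normal -0.160 0.949 0.273
outer loop
vertex 3.964 0.115 -3.307
vertex 4.282 0.401 -4.116
vertex 3.391 0.221 -4.012
endloop
endfacet
facet normal -0.261 0.030 0.965
outer loop
vertex 4.153 -0.776 -3.228
vertex 3.964 0.115 -3.307
vertex 3.312 -0.507 -3.464
endloop
endfacet
facet normal 0.227 -0.872 0.434
outer loop
vertex 4.589 -1.041 -3.988
vertex 4.153 -0.776 -3.228
vertex 3.698 -1.221 -3.884
endloop
endfacet
facet normal 0.628 -0.510 -0.587
outer loop
vertex 4.668 -0.313 -4.536
vertex 4.589 -1.041 -3.988
vertex 4.016 -0.935 -4.693
endloop
endfacet
facet normal 0.389 0.614 -0.687
outer loop
vertex 4.282 0.401 -4.116
vertex 4.668 -0.313 -4.536
vertex 3.827 -0.044 -4.772
endloop
endfacet

endsolid
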